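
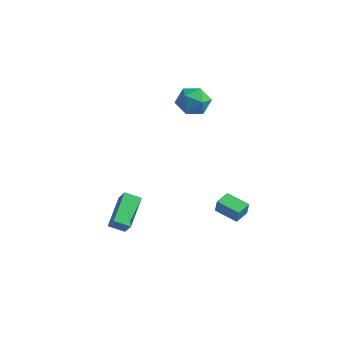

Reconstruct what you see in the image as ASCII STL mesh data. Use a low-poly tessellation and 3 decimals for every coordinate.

solid 
facet normal -0.811 0.562 0.164
outer loop
vertex -1.203 3.241 3.513
vertex -1.115 3.063 4.556
vertex -0.626 3.897 4.117
endloop
endfacet
facet normal -0.460 0.786 -0.414
outer loop
vertex -1.203 3.241 3.513
vertex -0.626 3.897 4.117
vertex -0.268 3.603 3.162
endloop
endfacet
facet normal -0.422 0.241 -0.874
outer loop
vertex -1.203 3.241 3.513
vertex -0.268 3.603 3.162
vertex -0.535 2.586 3.01
endloop
endfacet
facet normal -0.750 -0.320 -0.579
outer loop
vertex -1.203 3.241 3.513
vertex -0.535 2.586 3.01
vertex -1.058 2.252 3.872
endloop
endfacet
facet normal -0.990 -0.122 0.063
outer loop
vertex -1.203 3.241 3.513
vertex -1.058 2.252 3.872
vertex -1.115 3.063 4.556
endloop
endfacet
facet normal 0.205 0.954 -0.217
outer loop
vertex -0.268 3.603 3.162
vertex -0.626 3.897 4.117
vertex 0.398 3.648 3.988
endloop
endfacet
facet normal -0.364 0.592 0.719
outer loop
vertex -0.626 3.897 4.117
vertex -1.115 3.063 4.556
vertex -0.125 3.314 4.85
endloop
endfacet
facet normal -0.654 -0.514 0.555
outer loop
vertex -1.115 3.063 4.556
vertex -1.058 2.252 3.872
vertex -0.392 2.297 4.698
endloop
endfacet
facet normal -0.264 -0.835 -0.483
outer loop
vertex -1.058 2.252 3.872
vertex -0.535 2.586 3.01
vertex -0.034 2.003 3.743
endloop
endfacet
facet normal 0.267 0.074 -0.961
outer loop
vertex -0.535 2.586 3.01
vertex -0.268 3.603 3.162
vertex 0.455 2.837 3.304
endloop
endfacet
facet normal 0.750 0.320 0.579
outer loop
vertex 0.543 2.659 4.347
vertex 0.398 3.648 3.988
vertex -0.125 3.314 4.85
endloop
endfacet
facet normal 0.422 -0.241 0.874
outer loop
vertex 0.543 2.659 4.347
vertex -0.125 3.314 4.85
vertex -0.392 2.297 4.698
endloop
endfacet
facet normal 0.460 -0.786 0.414
outer loop
vertex 0.543 2.659 4.347
vertex -0.392 2.297 4.698
vertex -0.034 2.003 3.743
endloop
endfacet
facet normal 0.811 -0.562 -0.164
outer loop
vertex 0.543 2.659 4.347
vertex -0.034 2.003 3.743
vertex 0.455 2.837 3.304
endloop
endfacet
facet normal 0.990 0.122 -0.063
outer loop
vertex 0.543 2.659 4.347
vertex 0.455 2.837 3.304
vertex 0.398 3.648 3.988
endloop
endfacet
facet normal 0.264 0.835 0.483
outer loop
vertex -0.125 3.314 4.85
vertex 0.398 3.648 3.988
vertex -0.626 3.897 4.117
endloop
endfacet
facet normal -0.267 -0.074 0.961
outer loop
vertex -0.392 2.297 4.698
vertex -0.125 3.314 4.85
vertex -1.115 3.063 4.556
endloop
endfacet
facet normal -0.205 -0.954 0.217
outer loop
vertex -0.034 2.003 3.743
vertex -0.392 2.297 4.698
vertex -1.058 2.252 3.872
endloop
endfacet
facet normal 0.364 -0.592 -0.719
outer loop
vertex 0.455 2.837 3.304
vertex -0.034 2.003 3.743
vertex -0.535 2.586 3.01
endloop
endfacet
facet normal 0.654 0.514 -0.555
outer loop
vertex 0.398 3.648 3.988
vertex 0.455 2.837 3.304
vertex -0.268 3.603 3.162
endloop
endfacet
facet normal -0.572 0.187 -0.799
outer loop
vertex -2.279 -1.067 -2.639
vertex -1.525 -0.539 -3.055
vertex -1.549 -2.847 -3.577
endloop
endfacet
facet normal -0.747 -0.523 0.411
outer loop
vertex -0.955 -3.041 -2.745
vertex -2.279 -1.067 -2.639
vertex -1.549 -2.847 -3.577
endloop
endfacet
facet normal -0.571 0.187 -0.800
outer loop
vertex -1.549 -2.847 -3.577
vertex -1.525 -0.539 -3.055
vertex -0.795 -2.319 -3.992
endloop
endfacet
facet normal 0.341 -0.832 -0.438
outer loop
vertex -0.795 -2.319 -3.992
vertex -0.955 -3.041 -2.745
vertex -1.549 -2.847 -3.577
endloop
endfacet
facet normal -0.341 0.832 0.438
outer loop
vertex -2.279 -1.067 -2.639
vertex -0.931 -0.733 -2.223
vertex -1.525 -0.539 -3.055
endloop
endfacet
facet normal -0.747 -0.523 0.412
outer loop
vertex -1.685 -1.261 -1.808
vertex -2.279 -1.067 -2.639
vertex -0.955 -3.041 -2.745
endloop
endfacet
facet normal -0.341 0.832 0.438
outer loop
vertex -1.685 -1.261 -1.808
vertex -0.931 -0.733 -2.223
vertex -2.279 -1.067 -2.639
endloop
endfacet
facet normal 0.747 0.523 -0.411
outer loop
vertex -1.525 -0.539 -3.055
vertex -0.931 -0.733 -2.223
vertex -0.795 -2.319 -3.992
endloop
endfacet
facet normal 0.341 -0.832 -0.438
outer loop
vertex -0.201 -2.513 -3.161
vertex -0.955 -3.041 -2.745
vertex -0.795 -2.319 -3.992
endloop
endfacet
facet normal 0.746 0.523 -0.411
outer loop
vertex -0.795 -2.319 -3.992
vertex -0.931 -0.733 -2.223
vertex -0.201 -2.513 -3.161
endloop
endfacet
facet normal 0.571 -0.186 0.799
outer loop
vertex -0.201 -2.513 -3.161
vertex -1.685 -1.261 -1.808
vertex -0.955 -3.041 -2.745
endloop
endfacet
facet normal 0.571 -0.187 0.799
outer loop
vertex -0.931 -0.733 -2.223
vertex -1.685 -1.261 -1.808
vertex -0.201 -2.513 -3.161
endloop
endfacet
facet normal -0.977 -0.065 0.204
outer loop
vertex 1.894 2.279 -2.96
vertex 1.85 3.262 -2.857
vertex 1.703 2.363 -3.846
endloop
endfacet
facet normal 0.045 -0.994 -0.104
outer loop
vertex 3.13 2.458 -4.143
vertex 1.894 2.279 -2.96
vertex 1.703 2.363 -3.846
endloop
endfacet
facet normal -0.977 -0.064 0.203
outer loop
vertex 1.703 2.363 -3.846
vertex 1.85 3.262 -2.857
vertex 1.66 3.347 -3.743
endloop
endfacet
facet normal -0.209 0.093 -0.974
outer loop
vertex 1.66 3.347 -3.743
vertex 3.13 2.458 -4.143
vertex 1.703 2.363 -3.846
endloop
endfacet
facet normal 0.209 -0.093 0.974
outer loop
vertex 1.894 2.279 -2.96
vertex 3.277 3.357 -3.154
vertex 1.85 3.262 -2.857
endloop
endfacet
facet normal 0.044 -0.994 -0.105
outer loop
vertex 3.32 2.373 -3.257
vertex 1.894 2.279 -2.96
vertex 3.13 2.458 -4.143
endloop
endfacet
facet normal 0.209 -0.093 0.974
outer loop
vertex 3.32 2.373 -3.257
vertex 3.277 3.357 -3.154
vertex 1.894 2.279 -2.96
endloop
endfacet
facet normal -0.044 0.994 0.105
outer loop
vertex 1.85 3.262 -2.857
vertex 3.277 3.357 -3.154
vertex 1.66 3.347 -3.743
endloop
endfacet
facet normal -0.209 0.093 -0.974
outer loop
vertex 3.086 3.441 -4.04
vertex 3.13 2.458 -4.143
vertex 1.66 3.347 -3.743
endloop
endfacet
facet normal -0.044 0.994 0.104
outer loop
vertex 1.66 3.347 -3.743
vertex 3.277 3.357 -3.154
vertex 3.086 3.441 -4.04
endloop
endfacet
facet normal 0.977 0.065 -0.203
outer loop
vertex 3.086 3.441 -4.04
vertex 3.32 2.373 -3.257
vertex 3.13 2.458 -4.143
endloop
endfacet
facet normal 0.977 0.064 -0.204
outer loop
vertex 3.277 3.357 -3.154
vertex 3.32 2.373 -3.257
vertex 3.086 3.441 -4.04
endloop
endfacet

endsolid


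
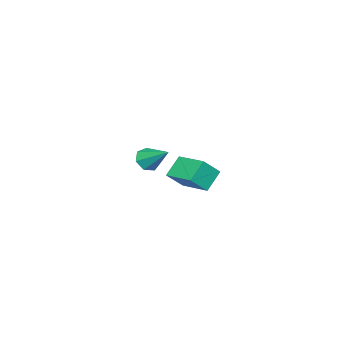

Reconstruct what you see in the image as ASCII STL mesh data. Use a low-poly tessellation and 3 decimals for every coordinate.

solid 
facet normal -0.723 0.074 0.687
outer loop
vertex -3.819 -1.784 -0.701
vertex -3.302 0.075 -0.356
vertex -4.719 -1.349 -1.695
endloop
endfacet
facet normal -0.264 -0.948 -0.176
outer loop
vertex -3.678 -1.455 -2.684
vertex -3.819 -1.784 -0.701
vertex -4.719 -1.349 -1.695
endloop
endfacet
facet normal -0.723 0.074 0.687
outer loop
vertex -4.719 -1.349 -1.695
vertex -3.302 0.075 -0.356
vertex -4.202 0.51 -1.35
endloop
endfacet
facet normal -0.638 0.308 -0.705
outer loop
vertex -4.202 0.51 -1.35
vertex -3.678 -1.455 -2.684
vertex -4.719 -1.349 -1.695
endloop
endfacet
facet normal 0.638 -0.308 0.705
outer loop
vertex -3.819 -1.784 -0.701
vertex -2.261 -0.031 -1.345
vertex -3.302 0.075 -0.356
endloop
endfacet
facet normal -0.264 -0.948 -0.176
outer loop
vertex -2.778 -1.89 -1.69
vertex -3.819 -1.784 -0.701
vertex -3.678 -1.455 -2.684
endloop
endfacet
facet normal 0.638 -0.308 0.705
outer loop
vertex -2.778 -1.89 -1.69
vertex -2.261 -0.031 -1.345
vertex -3.819 -1.784 -0.701
endloop
endfacet
facet normal 0.264 0.948 0.176
outer loop
vertex -3.302 0.075 -0.356
vertex -2.261 -0.031 -1.345
vertex -4.202 0.51 -1.35
endloop
endfacet
facet normal -0.638 0.308 -0.705
outer loop
vertex -3.161 0.404 -2.339
vertex -3.678 -1.455 -2.684
vertex -4.202 0.51 -1.35
endloop
endfacet
facet normal 0.264 0.948 0.176
outer loop
vertex -4.202 0.51 -1.35
vertex -2.261 -0.031 -1.345
vertex -3.161 0.404 -2.339
endloop
endfacet
facet normal 0.723 -0.074 -0.687
outer loop
vertex -3.161 0.404 -2.339
vertex -2.778 -1.89 -1.69
vertex -3.678 -1.455 -2.684
endloop
endfacet
facet normal 0.723 -0.074 -0.687
outer loop
vertex -2.261 -0.031 -1.345
vertex -2.778 -1.89 -1.69
vertex -3.161 0.404 -2.339
endloop
endfacet
facet normal -0.175 -0.804 -0.568
outer loop
vertex 3.205 0.535 3.011
vertex 2.928 0.964 2.489
vertex 3.619 0.748 2.582
endloop
endfacet
facet normal 0.750 -0.172 0.638
outer loop
vertex 3.205 0.535 3.011
vertex 3.619 0.748 2.582
vertex 3.232 2.356 3.471
endloop
endfacet
facet normal -0.175 -0.805 -0.567
outer loop
vertex 3.619 0.748 2.582
vertex 2.928 0.964 2.489
vertex 3.513 1.123 2.083
endloop
endfacet
facet normal 0.969 0.245 -0.022
outer loop
vertex 3.619 0.748 2.582
vertex 3.513 1.123 2.083
vertex 3.232 2.356 3.471
endloop
endfacet
facet normal -0.175 -0.804 -0.568
outer loop
vertex 3.513 1.123 2.083
vertex 2.928 0.964 2.489
vertex 2.967 1.379 1.889
endloop
endfacet
facet normal 0.507 0.693 -0.513
outer loop
vertex 3.513 1.123 2.083
vertex 2.967 1.379 1.889
vertex 3.232 2.356 3.471
endloop
endfacet
facet normal -0.176 -0.804 -0.568
outer loop
vertex 2.967 1.379 1.889
vertex 2.928 0.964 2.489
vertex 2.391 1.322 2.148
endloop
endfacet
facet normal -0.292 0.835 -0.467
outer loop
vertex 2.967 1.379 1.889
vertex 2.391 1.322 2.148
vertex 3.232 2.356 3.471
endloop
endfacet
facet normal -0.176 -0.804 -0.568
outer loop
vertex 2.391 1.322 2.148
vertex 2.928 0.964 2.489
vertex 2.22 0.996 2.663
endloop
endfacet
facet normal -0.822 0.563 0.083
outer loop
vertex 2.391 1.322 2.148
vertex 2.22 0.996 2.663
vertex 3.232 2.356 3.471
endloop
endfacet
facet normal -0.176 -0.804 -0.567
outer loop
vertex 2.22 0.996 2.663
vertex 2.928 0.964 2.489
vertex 2.582 0.646 3.047
endloop
endfacet
facet normal -0.687 0.082 0.722
outer loop
vertex 2.22 0.996 2.663
vertex 2.582 0.646 3.047
vertex 3.232 2.356 3.471
endloop
endfacet
facet normal -0.176 -0.804 -0.568
outer loop
vertex 2.582 0.646 3.047
vertex 2.928 0.964 2.489
vertex 3.205 0.535 3.011
endloop
endfacet
facet normal 0.012 -0.245 0.969
outer loop
vertex 2.582 0.646 3.047
vertex 3.205 0.535 3.011
vertex 3.232 2.356 3.471
endloop
endfacet

endsolid


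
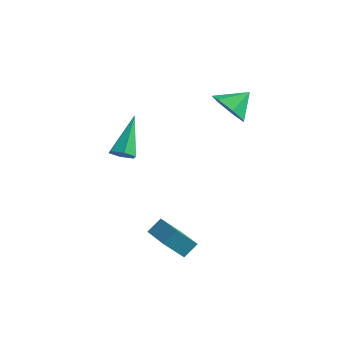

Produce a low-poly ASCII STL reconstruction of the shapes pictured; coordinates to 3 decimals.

solid 
facet normal -0.377 -0.731 -0.569
outer loop
vertex 1.899 0.903 1.972
vertex 1.329 0.602 2.736
vertex 1.114 1.269 2.022
endloop
endfacet
facet normal 0.379 0.859 -0.343
outer loop
vertex 1.899 0.903 1.972
vertex 1.114 1.269 2.022
vertex 1.811 1.538 3.464
endloop
endfacet
facet normal -0.377 -0.731 -0.569
outer loop
vertex 1.114 1.269 2.022
vertex 1.329 0.602 2.736
vertex 0.49 1.133 2.61
endloop
endfacet
facet normal -0.261 0.964 -0.054
outer loop
vertex 1.114 1.269 2.022
vertex 0.49 1.133 2.61
vertex 1.811 1.538 3.464
endloop
endfacet
facet normal -0.377 -0.731 -0.569
outer loop
vertex 0.49 1.133 2.61
vertex 1.329 0.602 2.736
vertex 0.498 0.597 3.293
endloop
endfacet
facet normal -0.540 0.659 0.523
outer loop
vertex 0.49 1.133 2.61
vertex 0.498 0.597 3.293
vertex 1.811 1.538 3.464
endloop
endfacet
facet normal -0.377 -0.731 -0.569
outer loop
vertex 0.498 0.597 3.293
vertex 1.329 0.602 2.736
vertex 1.131 0.066 3.556
endloop
endfacet
facet normal -0.249 0.175 0.953
outer loop
vertex 0.498 0.597 3.293
vertex 1.131 0.066 3.556
vertex 1.811 1.538 3.464
endloop
endfacet
facet normal -0.377 -0.731 -0.569
outer loop
vertex 1.131 0.066 3.556
vertex 1.329 0.602 2.736
vertex 1.913 -0.062 3.202
endloop
endfacet
facet normal 0.392 -0.124 0.911
outer loop
vertex 1.131 0.066 3.556
vertex 1.913 -0.062 3.202
vertex 1.811 1.538 3.464
endloop
endfacet
facet normal -0.377 -0.731 -0.569
outer loop
vertex 1.913 -0.062 3.202
vertex 1.329 0.602 2.736
vertex 2.255 0.311 2.497
endloop
endfacet
facet normal 0.902 -0.013 0.431
outer loop
vertex 1.913 -0.062 3.202
vertex 2.255 0.311 2.497
vertex 1.811 1.538 3.464
endloop
endfacet
facet normal -0.377 -0.731 -0.569
outer loop
vertex 2.255 0.311 2.497
vertex 1.329 0.602 2.736
vertex 1.899 0.903 1.972
endloop
endfacet
facet normal 0.896 0.425 -0.128
outer loop
vertex 2.255 0.311 2.497
vertex 1.899 0.903 1.972
vertex 1.811 1.538 3.464
endloop
endfacet
facet normal -0.444 -0.476 0.759
outer loop
vertex 1.849 -4.392 -1.711
vertex 0.586 -3.624 -1.969
vertex 1.585 -5.007 -2.251
endloop
endfacet
facet normal 0.841 -0.512 0.172
outer loop
vertex 2.194 -4.356 -3.291
vertex 1.849 -4.392 -1.711
vertex 1.585 -5.007 -2.251
endloop
endfacet
facet normal -0.444 -0.476 0.759
outer loop
vertex 1.585 -5.007 -2.251
vertex 0.586 -3.624 -1.969
vertex 0.322 -4.24 -2.509
endloop
endfacet
facet normal -0.306 -0.716 -0.628
outer loop
vertex 0.322 -4.24 -2.509
vertex 2.194 -4.356 -3.291
vertex 1.585 -5.007 -2.251
endloop
endfacet
facet normal 0.307 0.716 0.628
outer loop
vertex 1.849 -4.392 -1.711
vertex 1.195 -2.973 -3.009
vertex 0.586 -3.624 -1.969
endloop
endfacet
facet normal 0.842 -0.512 0.172
outer loop
vertex 2.458 -3.74 -2.751
vertex 1.849 -4.392 -1.711
vertex 2.194 -4.356 -3.291
endloop
endfacet
facet normal 0.306 0.716 0.628
outer loop
vertex 2.458 -3.74 -2.751
vertex 1.195 -2.973 -3.009
vertex 1.849 -4.392 -1.711
endloop
endfacet
facet normal -0.842 0.512 -0.172
outer loop
vertex 0.586 -3.624 -1.969
vertex 1.195 -2.973 -3.009
vertex 0.322 -4.24 -2.509
endloop
endfacet
facet normal -0.307 -0.715 -0.628
outer loop
vertex 0.931 -3.588 -3.549
vertex 2.194 -4.356 -3.291
vertex 0.322 -4.24 -2.509
endloop
endfacet
facet normal -0.842 0.512 -0.172
outer loop
vertex 0.322 -4.24 -2.509
vertex 1.195 -2.973 -3.009
vertex 0.931 -3.588 -3.549
endloop
endfacet
facet normal 0.444 0.475 -0.759
outer loop
vertex 0.931 -3.588 -3.549
vertex 2.458 -3.74 -2.751
vertex 2.194 -4.356 -3.291
endloop
endfacet
facet normal 0.444 0.476 -0.759
outer loop
vertex 1.195 -2.973 -3.009
vertex 2.458 -3.74 -2.751
vertex 0.931 -3.588 -3.549
endloop
endfacet
facet normal 0.175 -0.718 -0.673
outer loop
vertex -0.9 -3.211 1.143
vertex -1.52 -3.306 1.083
vertex -1.228 -2.888 0.713
endloop
endfacet
facet normal 0.767 0.632 -0.110
outer loop
vertex -0.9 -3.211 1.143
vertex -1.228 -2.888 0.713
vertex -1.9 -1.754 2.537
endloop
endfacet
facet normal 0.175 -0.718 -0.673
outer loop
vertex -1.228 -2.888 0.713
vertex -1.52 -3.306 1.083
vertex -1.848 -2.983 0.653
endloop
endfacet
facet normal -0.075 0.834 -0.546
outer loop
vertex -1.228 -2.888 0.713
vertex -1.848 -2.983 0.653
vertex -1.9 -1.754 2.537
endloop
endfacet
facet normal 0.175 -0.718 -0.673
outer loop
vertex -1.848 -2.983 0.653
vertex -1.52 -3.306 1.083
vertex -2.14 -3.401 1.023
endloop
endfacet
facet normal -0.885 0.378 -0.271
outer loop
vertex -1.848 -2.983 0.653
vertex -2.14 -3.401 1.023
vertex -1.9 -1.754 2.537
endloop
endfacet
facet normal 0.175 -0.718 -0.673
outer loop
vertex -2.14 -3.401 1.023
vertex -1.52 -3.306 1.083
vertex -1.812 -3.724 1.453
endloop
endfacet
facet normal -0.853 -0.280 0.440
outer loop
vertex -2.14 -3.401 1.023
vertex -1.812 -3.724 1.453
vertex -1.9 -1.754 2.537
endloop
endfacet
facet normal 0.176 -0.718 -0.673
outer loop
vertex -1.812 -3.724 1.453
vertex -1.52 -3.306 1.083
vertex -1.193 -3.629 1.513
endloop
endfacet
facet normal -0.011 -0.482 0.876
outer loop
vertex -1.812 -3.724 1.453
vertex -1.193 -3.629 1.513
vertex -1.9 -1.754 2.537
endloop
endfacet
facet normal 0.175 -0.719 -0.673
outer loop
vertex -1.193 -3.629 1.513
vertex -1.52 -3.306 1.083
vertex -0.9 -3.211 1.143
endloop
endfacet
facet normal 0.798 -0.027 0.601
outer loop
vertex -1.193 -3.629 1.513
vertex -0.9 -3.211 1.143
vertex -1.9 -1.754 2.537
endloop
endfacet

endsolid


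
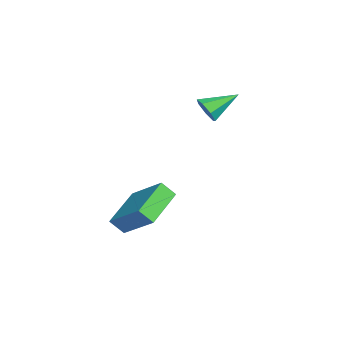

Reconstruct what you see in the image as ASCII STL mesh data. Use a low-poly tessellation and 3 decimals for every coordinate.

solid 
facet normal 0.176 -0.869 -0.463
outer loop
vertex -2.079 1.712 1.068
vertex -2.568 1.396 1.475
vertex -2.654 1.714 0.846
endloop
endfacet
facet normal 0.228 0.780 -0.583
outer loop
vertex -2.079 1.712 1.068
vertex -2.654 1.714 0.846
vertex -2.852 2.804 2.225
endloop
endfacet
facet normal 0.175 -0.869 -0.463
outer loop
vertex -2.654 1.714 0.846
vertex -2.568 1.396 1.475
vertex -3.164 1.477 1.098
endloop
endfacet
facet normal -0.560 0.609 -0.562
outer loop
vertex -2.654 1.714 0.846
vertex -3.164 1.477 1.098
vertex -2.852 2.804 2.225
endloop
endfacet
facet normal 0.175 -0.869 -0.463
outer loop
vertex -3.164 1.477 1.098
vertex -2.568 1.396 1.475
vertex -3.225 1.179 1.634
endloop
endfacet
facet normal -0.975 0.220 0.011
outer loop
vertex -3.164 1.477 1.098
vertex -3.225 1.179 1.634
vertex -2.852 2.804 2.225
endloop
endfacet
facet normal 0.175 -0.869 -0.463
outer loop
vertex -3.225 1.179 1.634
vertex -2.568 1.396 1.475
vertex -2.791 1.045 2.05
endloop
endfacet
facet normal -0.704 -0.094 0.704
outer loop
vertex -3.225 1.179 1.634
vertex -2.791 1.045 2.05
vertex -2.852 2.804 2.225
endloop
endfacet
facet normal 0.175 -0.869 -0.463
outer loop
vertex -2.791 1.045 2.05
vertex -2.568 1.396 1.475
vertex -2.189 1.175 2.033
endloop
endfacet
facet normal 0.049 -0.097 0.994
outer loop
vertex -2.791 1.045 2.05
vertex -2.189 1.175 2.033
vertex -2.852 2.804 2.225
endloop
endfacet
facet normal 0.175 -0.869 -0.463
outer loop
vertex -2.189 1.175 2.033
vertex -2.568 1.396 1.475
vertex -1.872 1.472 1.596
endloop
endfacet
facet normal 0.716 0.213 0.664
outer loop
vertex -2.189 1.175 2.033
vertex -1.872 1.472 1.596
vertex -2.852 2.804 2.225
endloop
endfacet
facet normal 0.175 -0.869 -0.464
outer loop
vertex -1.872 1.472 1.596
vertex -2.568 1.396 1.475
vertex -2.079 1.712 1.068
endloop
endfacet
facet normal 0.796 0.604 -0.038
outer loop
vertex -1.872 1.472 1.596
vertex -2.079 1.712 1.068
vertex -2.852 2.804 2.225
endloop
endfacet
facet normal -0.766 0.530 0.364
outer loop
vertex -2.679 -1.68 -3.203
vertex -1.411 -0.624 -2.073
vertex -2.583 -1.089 -3.862
endloop
endfacet
facet normal -0.634 -0.527 -0.565
outer loop
vertex -0.929 -2.236 -4.647
vertex -2.679 -1.68 -3.203
vertex -2.583 -1.089 -3.862
endloop
endfacet
facet normal -0.766 0.531 0.364
outer loop
vertex -2.583 -1.089 -3.862
vertex -1.411 -0.624 -2.073
vertex -1.315 -0.034 -2.732
endloop
endfacet
facet normal 0.108 0.663 -0.741
outer loop
vertex -1.315 -0.034 -2.732
vertex -0.929 -2.236 -4.647
vertex -2.583 -1.089 -3.862
endloop
endfacet
facet normal -0.108 -0.663 0.741
outer loop
vertex -2.679 -1.68 -3.203
vertex 0.243 -1.771 -2.858
vertex -1.411 -0.624 -2.073
endloop
endfacet
facet normal -0.634 -0.528 -0.565
outer loop
vertex -1.025 -2.826 -3.988
vertex -2.679 -1.68 -3.203
vertex -0.929 -2.236 -4.647
endloop
endfacet
facet normal -0.108 -0.663 0.741
outer loop
vertex -1.025 -2.826 -3.988
vertex 0.243 -1.771 -2.858
vertex -2.679 -1.68 -3.203
endloop
endfacet
facet normal 0.634 0.528 0.565
outer loop
vertex -1.411 -0.624 -2.073
vertex 0.243 -1.771 -2.858
vertex -1.315 -0.034 -2.732
endloop
endfacet
facet normal 0.108 0.663 -0.741
outer loop
vertex 0.339 -1.18 -3.517
vertex -0.929 -2.236 -4.647
vertex -1.315 -0.034 -2.732
endloop
endfacet
facet normal 0.634 0.528 0.565
outer loop
vertex -1.315 -0.034 -2.732
vertex 0.243 -1.771 -2.858
vertex 0.339 -1.18 -3.517
endloop
endfacet
facet normal 0.766 -0.531 -0.363
outer loop
vertex 0.339 -1.18 -3.517
vertex -1.025 -2.826 -3.988
vertex -0.929 -2.236 -4.647
endloop
endfacet
facet normal 0.766 -0.530 -0.364
outer loop
vertex 0.243 -1.771 -2.858
vertex -1.025 -2.826 -3.988
vertex 0.339 -1.18 -3.517
endloop
endfacet

endsolid


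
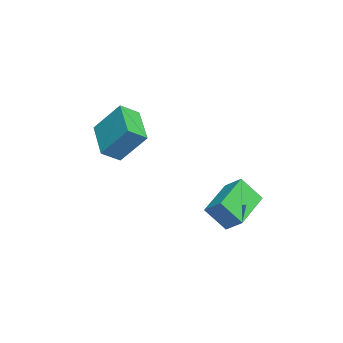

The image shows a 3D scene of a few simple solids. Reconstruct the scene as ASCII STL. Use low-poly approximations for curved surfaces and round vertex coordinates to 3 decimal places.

solid 
facet normal -0.870 -0.319 0.377
outer loop
vertex 2.559 -1.315 1.833
vertex 2.162 -0.741 1.402
vertex 2.418 -2.255 0.712
endloop
endfacet
facet normal 0.485 -0.699 0.525
outer loop
vertex 3.878 -1.719 0.078
vertex 2.559 -1.315 1.833
vertex 2.418 -2.255 0.712
endloop
endfacet
facet normal -0.869 -0.319 0.378
outer loop
vertex 2.418 -2.255 0.712
vertex 2.162 -0.741 1.402
vertex 2.02 -1.682 0.281
endloop
endfacet
facet normal -0.096 -0.640 -0.762
outer loop
vertex 2.02 -1.682 0.281
vertex 3.878 -1.719 0.078
vertex 2.418 -2.255 0.712
endloop
endfacet
facet normal 0.096 0.639 0.763
outer loop
vertex 2.559 -1.315 1.833
vertex 3.622 -0.205 0.768
vertex 2.162 -0.741 1.402
endloop
endfacet
facet normal 0.485 -0.699 0.525
outer loop
vertex 4.02 -0.778 1.199
vertex 2.559 -1.315 1.833
vertex 3.878 -1.719 0.078
endloop
endfacet
facet normal 0.096 0.640 0.762
outer loop
vertex 4.02 -0.778 1.199
vertex 3.622 -0.205 0.768
vertex 2.559 -1.315 1.833
endloop
endfacet
facet normal -0.485 0.699 -0.525
outer loop
vertex 2.162 -0.741 1.402
vertex 3.622 -0.205 0.768
vertex 2.02 -1.682 0.281
endloop
endfacet
facet normal -0.096 -0.639 -0.763
outer loop
vertex 3.481 -1.145 -0.353
vertex 3.878 -1.719 0.078
vertex 2.02 -1.682 0.281
endloop
endfacet
facet normal -0.485 0.699 -0.525
outer loop
vertex 2.02 -1.682 0.281
vertex 3.622 -0.205 0.768
vertex 3.481 -1.145 -0.353
endloop
endfacet
facet normal 0.870 0.318 -0.377
outer loop
vertex 3.481 -1.145 -0.353
vertex 4.02 -0.778 1.199
vertex 3.878 -1.719 0.078
endloop
endfacet
facet normal 0.869 0.320 -0.377
outer loop
vertex 3.622 -0.205 0.768
vertex 4.02 -0.778 1.199
vertex 3.481 -1.145 -0.353
endloop
endfacet
facet normal -0.927 0.261 0.268
outer loop
vertex 0.955 2.589 -1.956
vertex 0.906 3.33 -2.847
vertex 0.65 1.996 -2.433
endloop
endfacet
facet normal 0.042 -0.639 0.768
outer loop
vertex 2.374 1.51 -2.933
vertex 0.955 2.589 -1.956
vertex 0.65 1.996 -2.433
endloop
endfacet
facet normal -0.927 0.261 0.268
outer loop
vertex 0.65 1.996 -2.433
vertex 0.906 3.33 -2.847
vertex 0.601 2.737 -3.324
endloop
endfacet
facet normal -0.373 -0.723 -0.581
outer loop
vertex 0.601 2.737 -3.324
vertex 2.374 1.51 -2.933
vertex 0.65 1.996 -2.433
endloop
endfacet
facet normal 0.373 0.723 0.581
outer loop
vertex 0.955 2.589 -1.956
vertex 2.63 2.844 -3.347
vertex 0.906 3.33 -2.847
endloop
endfacet
facet normal 0.042 -0.639 0.768
outer loop
vertex 2.679 2.103 -2.456
vertex 0.955 2.589 -1.956
vertex 2.374 1.51 -2.933
endloop
endfacet
facet normal 0.373 0.723 0.581
outer loop
vertex 2.679 2.103 -2.456
vertex 2.63 2.844 -3.347
vertex 0.955 2.589 -1.956
endloop
endfacet
facet normal -0.042 0.639 -0.768
outer loop
vertex 0.906 3.33 -2.847
vertex 2.63 2.844 -3.347
vertex 0.601 2.737 -3.324
endloop
endfacet
facet normal -0.373 -0.723 -0.581
outer loop
vertex 2.325 2.251 -3.824
vertex 2.374 1.51 -2.933
vertex 0.601 2.737 -3.324
endloop
endfacet
facet normal -0.042 0.639 -0.768
outer loop
vertex 0.601 2.737 -3.324
vertex 2.63 2.844 -3.347
vertex 2.325 2.251 -3.824
endloop
endfacet
facet normal 0.927 -0.261 -0.268
outer loop
vertex 2.325 2.251 -3.824
vertex 2.679 2.103 -2.456
vertex 2.374 1.51 -2.933
endloop
endfacet
facet normal 0.927 -0.261 -0.268
outer loop
vertex 2.63 2.844 -3.347
vertex 2.679 2.103 -2.456
vertex 2.325 2.251 -3.824
endloop
endfacet

endsolid


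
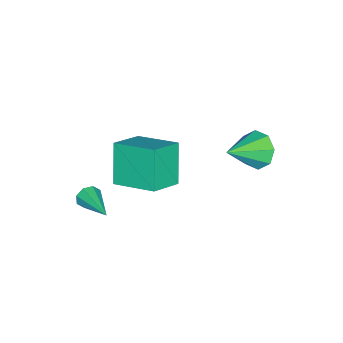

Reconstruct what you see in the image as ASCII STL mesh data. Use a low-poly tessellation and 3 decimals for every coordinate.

solid 
facet normal -0.635 -0.718 -0.283
outer loop
vertex 2.444 -3.373 0.086
vertex 2.174 -3.307 0.524
vertex 2.155 -3.102 0.047
endloop
endfacet
facet normal 0.430 0.338 -0.837
outer loop
vertex 2.444 -3.373 0.086
vertex 2.155 -3.102 0.047
vertex 3.226 -2.113 0.996
endloop
endfacet
facet normal -0.634 -0.719 -0.284
outer loop
vertex 2.155 -3.102 0.047
vertex 2.174 -3.307 0.524
vertex 1.877 -2.952 0.288
endloop
endfacet
facet normal -0.140 0.760 -0.634
outer loop
vertex 2.155 -3.102 0.047
vertex 1.877 -2.952 0.288
vertex 3.226 -2.113 0.996
endloop
endfacet
facet normal -0.635 -0.719 -0.283
outer loop
vertex 1.877 -2.952 0.288
vertex 2.174 -3.307 0.524
vertex 1.772 -3.009 0.668
endloop
endfacet
facet normal -0.522 0.853 -0.016
outer loop
vertex 1.877 -2.952 0.288
vertex 1.772 -3.009 0.668
vertex 3.226 -2.113 0.996
endloop
endfacet
facet normal -0.635 -0.719 -0.284
outer loop
vertex 1.772 -3.009 0.668
vertex 2.174 -3.307 0.524
vertex 1.903 -3.241 0.963
endloop
endfacet
facet normal -0.496 0.562 0.662
outer loop
vertex 1.772 -3.009 0.668
vertex 1.903 -3.241 0.963
vertex 3.226 -2.113 0.996
endloop
endfacet
facet normal -0.635 -0.718 -0.284
outer loop
vertex 1.903 -3.241 0.963
vertex 2.174 -3.307 0.524
vertex 2.192 -3.512 1.002
endloop
endfacet
facet normal -0.077 0.061 0.995
outer loop
vertex 1.903 -3.241 0.963
vertex 2.192 -3.512 1.002
vertex 3.226 -2.113 0.996
endloop
endfacet
facet normal -0.633 -0.720 -0.285
outer loop
vertex 2.192 -3.512 1.002
vertex 2.174 -3.307 0.524
vertex 2.471 -3.662 0.761
endloop
endfacet
facet normal 0.492 -0.360 0.793
outer loop
vertex 2.192 -3.512 1.002
vertex 2.471 -3.662 0.761
vertex 3.226 -2.113 0.996
endloop
endfacet
facet normal -0.635 -0.719 -0.282
outer loop
vertex 2.471 -3.662 0.761
vertex 2.174 -3.307 0.524
vertex 2.575 -3.605 0.381
endloop
endfacet
facet normal 0.875 -0.453 0.172
outer loop
vertex 2.471 -3.662 0.761
vertex 2.575 -3.605 0.381
vertex 3.226 -2.113 0.996
endloop
endfacet
facet normal -0.635 -0.719 -0.283
outer loop
vertex 2.575 -3.605 0.381
vertex 2.174 -3.307 0.524
vertex 2.444 -3.373 0.086
endloop
endfacet
facet normal 0.848 -0.162 -0.504
outer loop
vertex 2.575 -3.605 0.381
vertex 2.444 -3.373 0.086
vertex 3.226 -2.113 0.996
endloop
endfacet
facet normal -0.848 0.293 -0.441
outer loop
vertex -0.909 -2.615 1.571
vertex -0.608 -0.846 2.165
vertex 0.015 -2.255 0.033
endloop
endfacet
facet normal -0.159 -0.936 -0.315
outer loop
vertex 1.288 -2.694 0.695
vertex -0.909 -2.615 1.571
vertex 0.015 -2.255 0.033
endloop
endfacet
facet normal -0.848 0.293 -0.441
outer loop
vertex 0.015 -2.255 0.033
vertex -0.608 -0.846 2.165
vertex 0.316 -0.486 0.627
endloop
endfacet
facet normal 0.505 0.196 -0.841
outer loop
vertex 0.316 -0.486 0.627
vertex 1.288 -2.694 0.695
vertex 0.015 -2.255 0.033
endloop
endfacet
facet normal -0.505 -0.196 0.841
outer loop
vertex -0.909 -2.615 1.571
vertex 0.665 -1.285 2.827
vertex -0.608 -0.846 2.165
endloop
endfacet
facet normal -0.159 -0.936 -0.315
outer loop
vertex 0.364 -3.054 2.233
vertex -0.909 -2.615 1.571
vertex 1.288 -2.694 0.695
endloop
endfacet
facet normal -0.505 -0.196 0.841
outer loop
vertex 0.364 -3.054 2.233
vertex 0.665 -1.285 2.827
vertex -0.909 -2.615 1.571
endloop
endfacet
facet normal 0.159 0.936 0.315
outer loop
vertex -0.608 -0.846 2.165
vertex 0.665 -1.285 2.827
vertex 0.316 -0.486 0.627
endloop
endfacet
facet normal 0.505 0.196 -0.841
outer loop
vertex 1.589 -0.925 1.289
vertex 1.288 -2.694 0.695
vertex 0.316 -0.486 0.627
endloop
endfacet
facet normal 0.159 0.936 0.315
outer loop
vertex 0.316 -0.486 0.627
vertex 0.665 -1.285 2.827
vertex 1.589 -0.925 1.289
endloop
endfacet
facet normal 0.848 -0.293 0.441
outer loop
vertex 1.589 -0.925 1.289
vertex 0.364 -3.054 2.233
vertex 1.288 -2.694 0.695
endloop
endfacet
facet normal 0.848 -0.293 0.441
outer loop
vertex 0.665 -1.285 2.827
vertex 0.364 -3.054 2.233
vertex 1.589 -0.925 1.289
endloop
endfacet
facet normal -0.758 0.416 -0.503
outer loop
vertex -1.965 2.327 0.733
vertex -2.441 1.608 0.856
vertex -2.324 2.351 1.294
endloop
endfacet
facet normal 0.649 0.655 0.387
outer loop
vertex -1.965 2.327 0.733
vertex -2.324 2.351 1.294
vertex -1.099 0.872 1.744
endloop
endfacet
facet normal -0.758 0.416 -0.503
outer loop
vertex -2.324 2.351 1.294
vertex -2.441 1.608 0.856
vertex -2.751 1.94 1.598
endloop
endfacet
facet normal 0.204 0.436 0.876
outer loop
vertex -2.324 2.351 1.294
vertex -2.751 1.94 1.598
vertex -1.099 0.872 1.744
endloop
endfacet
facet normal -0.758 0.416 -0.503
outer loop
vertex -2.751 1.94 1.598
vertex -2.441 1.608 0.856
vertex -2.996 1.335 1.467
endloop
endfacet
facet normal -0.176 -0.140 0.974
outer loop
vertex -2.751 1.94 1.598
vertex -2.996 1.335 1.467
vertex -1.099 0.872 1.744
endloop
endfacet
facet normal -0.758 0.416 -0.503
outer loop
vertex -2.996 1.335 1.467
vertex -2.441 1.608 0.856
vertex -2.916 0.89 0.978
endloop
endfacet
facet normal -0.270 -0.734 0.623
outer loop
vertex -2.996 1.335 1.467
vertex -2.916 0.89 0.978
vertex -1.099 0.872 1.744
endloop
endfacet
facet normal -0.758 0.416 -0.502
outer loop
vertex -2.916 0.89 0.978
vertex -2.441 1.608 0.856
vertex -2.558 0.866 0.417
endloop
endfacet
facet normal -0.022 -0.999 0.029
outer loop
vertex -2.916 0.89 0.978
vertex -2.558 0.866 0.417
vertex -1.099 0.872 1.744
endloop
endfacet
facet normal -0.758 0.416 -0.502
outer loop
vertex -2.558 0.866 0.417
vertex -2.441 1.608 0.856
vertex -2.131 1.277 0.113
endloop
endfacet
facet normal 0.423 -0.780 -0.461
outer loop
vertex -2.558 0.866 0.417
vertex -2.131 1.277 0.113
vertex -1.099 0.872 1.744
endloop
endfacet
facet normal -0.759 0.416 -0.502
outer loop
vertex -2.131 1.277 0.113
vertex -2.441 1.608 0.856
vertex -1.886 1.882 0.244
endloop
endfacet
facet normal 0.804 -0.204 -0.559
outer loop
vertex -2.131 1.277 0.113
vertex -1.886 1.882 0.244
vertex -1.099 0.872 1.744
endloop
endfacet
facet normal -0.758 0.416 -0.501
outer loop
vertex -1.886 1.882 0.244
vertex -2.441 1.608 0.856
vertex -1.965 2.327 0.733
endloop
endfacet
facet normal 0.897 0.389 -0.209
outer loop
vertex -1.886 1.882 0.244
vertex -1.965 2.327 0.733
vertex -1.099 0.872 1.744
endloop
endfacet

endsolid


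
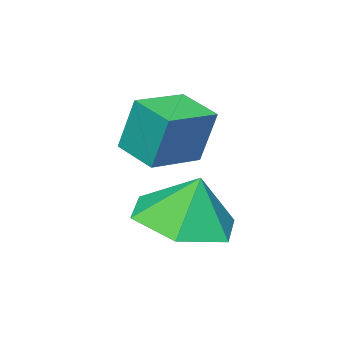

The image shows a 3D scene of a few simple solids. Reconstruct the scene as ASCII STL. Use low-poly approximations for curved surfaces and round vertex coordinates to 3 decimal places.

solid 
facet normal -0.994 0.060 -0.090
outer loop
vertex -1.107 0.73 4.308
vertex -1.025 1.678 4.038
vertex -1.018 0.375 3.092
endloop
endfacet
facet normal -0.083 -0.958 0.274
outer loop
vertex 0.185 0.302 3.202
vertex -1.107 0.73 4.308
vertex -1.018 0.375 3.092
endloop
endfacet
facet normal -0.994 0.061 -0.091
outer loop
vertex -1.018 0.375 3.092
vertex -1.025 1.678 4.038
vertex -0.935 1.324 2.822
endloop
endfacet
facet normal 0.071 -0.279 -0.958
outer loop
vertex -0.935 1.324 2.822
vertex 0.185 0.302 3.202
vertex -1.018 0.375 3.092
endloop
endfacet
facet normal -0.071 0.279 0.958
outer loop
vertex -1.107 0.73 4.308
vertex 0.178 1.605 4.148
vertex -1.025 1.678 4.038
endloop
endfacet
facet normal -0.084 -0.958 0.273
outer loop
vertex 0.095 0.656 4.418
vertex -1.107 0.73 4.308
vertex 0.185 0.302 3.202
endloop
endfacet
facet normal -0.070 0.279 0.958
outer loop
vertex 0.095 0.656 4.418
vertex 0.178 1.605 4.148
vertex -1.107 0.73 4.308
endloop
endfacet
facet normal 0.083 0.958 -0.273
outer loop
vertex -1.025 1.678 4.038
vertex 0.178 1.605 4.148
vertex -0.935 1.324 2.822
endloop
endfacet
facet normal 0.070 -0.279 -0.958
outer loop
vertex 0.267 1.25 2.932
vertex 0.185 0.302 3.202
vertex -0.935 1.324 2.822
endloop
endfacet
facet normal 0.084 0.958 -0.274
outer loop
vertex -0.935 1.324 2.822
vertex 0.178 1.605 4.148
vertex 0.267 1.25 2.932
endloop
endfacet
facet normal 0.994 -0.060 0.091
outer loop
vertex 0.267 1.25 2.932
vertex 0.095 0.656 4.418
vertex 0.185 0.302 3.202
endloop
endfacet
facet normal 0.994 -0.061 0.091
outer loop
vertex 0.178 1.605 4.148
vertex 0.095 0.656 4.418
vertex 0.267 1.25 2.932
endloop
endfacet
facet normal 0.097 -0.287 -0.953
outer loop
vertex 1.494 1.952 2.242
vertex 0.554 2.319 2.036
vertex 1.379 2.929 1.936
endloop
endfacet
facet normal 0.714 0.285 0.640
outer loop
vertex 1.494 1.952 2.242
vertex 1.379 2.929 1.936
vertex 0.446 2.641 3.104
endloop
endfacet
facet normal 0.096 -0.286 -0.953
outer loop
vertex 1.379 2.929 1.936
vertex 0.554 2.319 2.036
vertex 0.439 3.296 1.731
endloop
endfacet
facet normal 0.251 0.874 0.416
outer loop
vertex 1.379 2.929 1.936
vertex 0.439 3.296 1.731
vertex 0.446 2.641 3.104
endloop
endfacet
facet normal 0.096 -0.286 -0.953
outer loop
vertex 0.439 3.296 1.731
vertex 0.554 2.319 2.036
vertex -0.386 2.687 1.831
endloop
endfacet
facet normal -0.523 0.768 0.369
outer loop
vertex 0.439 3.296 1.731
vertex -0.386 2.687 1.831
vertex 0.446 2.641 3.104
endloop
endfacet
facet normal 0.096 -0.286 -0.953
outer loop
vertex -0.386 2.687 1.831
vertex 0.554 2.319 2.036
vertex -0.271 1.71 2.136
endloop
endfacet
facet normal -0.834 0.073 0.547
outer loop
vertex -0.386 2.687 1.831
vertex -0.271 1.71 2.136
vertex 0.446 2.641 3.104
endloop
endfacet
facet normal 0.097 -0.287 -0.953
outer loop
vertex -0.271 1.71 2.136
vertex 0.554 2.319 2.036
vertex 0.669 1.343 2.342
endloop
endfacet
facet normal -0.371 -0.517 0.772
outer loop
vertex -0.271 1.71 2.136
vertex 0.669 1.343 2.342
vertex 0.446 2.641 3.104
endloop
endfacet
facet normal 0.097 -0.287 -0.953
outer loop
vertex 0.669 1.343 2.342
vertex 0.554 2.319 2.036
vertex 1.494 1.952 2.242
endloop
endfacet
facet normal 0.403 -0.411 0.818
outer loop
vertex 0.669 1.343 2.342
vertex 1.494 1.952 2.242
vertex 0.446 2.641 3.104
endloop
endfacet

endsolid


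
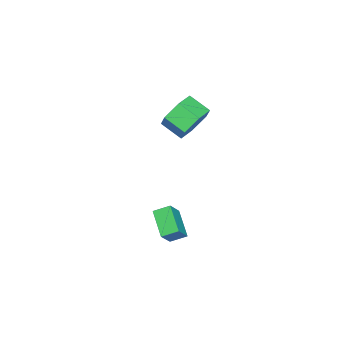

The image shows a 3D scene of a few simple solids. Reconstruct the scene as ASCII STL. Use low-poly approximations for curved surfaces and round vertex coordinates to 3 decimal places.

solid 
facet normal 0.223 0.874 -0.431
outer loop
vertex -2.042 1.911 0.774
vertex -2.479 1.581 -0.121
vertex -3.062 2.082 0.594
endloop
endfacet
facet normal -0.080 0.457 0.886
outer loop
vertex -2.042 1.911 0.774
vertex -3.062 2.082 0.594
vertex -2.323 0.809 1.317
endloop
endfacet
facet normal -0.080 0.457 0.886
outer loop
vertex -2.323 0.809 1.317
vertex -3.062 2.082 0.594
vertex -3.343 0.98 1.137
endloop
endfacet
facet normal -0.223 -0.874 0.431
outer loop
vertex -2.323 0.809 1.317
vertex -3.343 0.98 1.137
vertex -2.761 0.479 0.421
endloop
endfacet
facet normal 0.223 0.874 -0.431
outer loop
vertex -3.062 2.082 0.594
vertex -2.479 1.581 -0.121
vertex -3.499 1.752 -0.302
endloop
endfacet
facet normal -0.882 0.370 0.294
outer loop
vertex -3.062 2.082 0.594
vertex -3.499 1.752 -0.302
vertex -3.343 0.98 1.137
endloop
endfacet
facet normal -0.881 0.371 0.294
outer loop
vertex -3.343 0.98 1.137
vertex -3.499 1.752 -0.302
vertex -3.781 0.651 0.241
endloop
endfacet
facet normal -0.223 -0.875 0.430
outer loop
vertex -3.343 0.98 1.137
vertex -3.781 0.651 0.241
vertex -2.761 0.479 0.421
endloop
endfacet
facet normal 0.223 0.874 -0.431
outer loop
vertex -3.499 1.752 -0.302
vertex -2.479 1.581 -0.121
vertex -2.917 1.251 -1.017
endloop
endfacet
facet normal -0.801 -0.087 -0.592
outer loop
vertex -3.499 1.752 -0.302
vertex -2.917 1.251 -1.017
vertex -3.781 0.651 0.241
endloop
endfacet
facet normal -0.801 -0.087 -0.592
outer loop
vertex -3.781 0.651 0.241
vertex -2.917 1.251 -1.017
vertex -3.198 0.149 -0.474
endloop
endfacet
facet normal -0.224 -0.874 0.431
outer loop
vertex -3.781 0.651 0.241
vertex -3.198 0.149 -0.474
vertex -2.761 0.479 0.421
endloop
endfacet
facet normal 0.223 0.874 -0.431
outer loop
vertex -2.917 1.251 -1.017
vertex -2.479 1.581 -0.121
vertex -1.897 1.08 -0.837
endloop
endfacet
facet normal 0.080 -0.457 -0.886
outer loop
vertex -2.917 1.251 -1.017
vertex -1.897 1.08 -0.837
vertex -3.198 0.149 -0.474
endloop
endfacet
facet normal 0.080 -0.457 -0.886
outer loop
vertex -3.198 0.149 -0.474
vertex -1.897 1.08 -0.837
vertex -2.178 -0.022 -0.294
endloop
endfacet
facet normal -0.223 -0.874 0.431
outer loop
vertex -3.198 0.149 -0.474
vertex -2.178 -0.022 -0.294
vertex -2.761 0.479 0.421
endloop
endfacet
facet normal 0.223 0.875 -0.430
outer loop
vertex -1.897 1.08 -0.837
vertex -2.479 1.581 -0.121
vertex -1.459 1.409 0.059
endloop
endfacet
facet normal 0.881 -0.370 -0.295
outer loop
vertex -1.897 1.08 -0.837
vertex -1.459 1.409 0.059
vertex -2.178 -0.022 -0.294
endloop
endfacet
facet normal 0.881 -0.370 -0.293
outer loop
vertex -2.178 -0.022 -0.294
vertex -1.459 1.409 0.059
vertex -1.741 0.308 0.602
endloop
endfacet
facet normal -0.223 -0.874 0.431
outer loop
vertex -2.178 -0.022 -0.294
vertex -1.741 0.308 0.602
vertex -2.761 0.479 0.421
endloop
endfacet
facet normal 0.224 0.874 -0.431
outer loop
vertex -1.459 1.409 0.059
vertex -2.479 1.581 -0.121
vertex -2.042 1.911 0.774
endloop
endfacet
facet normal 0.801 0.087 0.592
outer loop
vertex -1.459 1.409 0.059
vertex -2.042 1.911 0.774
vertex -1.741 0.308 0.602
endloop
endfacet
facet normal 0.802 0.087 0.591
outer loop
vertex -1.741 0.308 0.602
vertex -2.042 1.911 0.774
vertex -2.323 0.809 1.317
endloop
endfacet
facet normal -0.223 -0.874 0.431
outer loop
vertex -1.741 0.308 0.602
vertex -2.323 0.809 1.317
vertex -2.761 0.479 0.421
endloop
endfacet
facet normal -0.592 0.124 -0.797
outer loop
vertex 1.801 2.314 -2.666
vertex 2.854 3.098 -3.326
vertex 2.119 1.594 -3.014
endloop
endfacet
facet normal -0.717 -0.534 0.449
outer loop
vertex 2.846 1.442 -2.034
vertex 1.801 2.314 -2.666
vertex 2.119 1.594 -3.014
endloop
endfacet
facet normal -0.592 0.124 -0.797
outer loop
vertex 2.119 1.594 -3.014
vertex 2.854 3.098 -3.326
vertex 3.172 2.379 -3.674
endloop
endfacet
facet normal 0.370 -0.836 -0.404
outer loop
vertex 3.172 2.379 -3.674
vertex 2.846 1.442 -2.034
vertex 2.119 1.594 -3.014
endloop
endfacet
facet normal -0.370 0.837 0.404
outer loop
vertex 1.801 2.314 -2.666
vertex 3.581 2.946 -2.346
vertex 2.854 3.098 -3.326
endloop
endfacet
facet normal -0.717 -0.534 0.448
outer loop
vertex 2.528 2.161 -1.686
vertex 1.801 2.314 -2.666
vertex 2.846 1.442 -2.034
endloop
endfacet
facet normal -0.370 0.836 0.405
outer loop
vertex 2.528 2.161 -1.686
vertex 3.581 2.946 -2.346
vertex 1.801 2.314 -2.666
endloop
endfacet
facet normal 0.717 0.534 -0.449
outer loop
vertex 2.854 3.098 -3.326
vertex 3.581 2.946 -2.346
vertex 3.172 2.379 -3.674
endloop
endfacet
facet normal 0.369 -0.837 -0.405
outer loop
vertex 3.899 2.226 -2.694
vertex 2.846 1.442 -2.034
vertex 3.172 2.379 -3.674
endloop
endfacet
facet normal 0.717 0.534 -0.449
outer loop
vertex 3.172 2.379 -3.674
vertex 3.581 2.946 -2.346
vertex 3.899 2.226 -2.694
endloop
endfacet
facet normal 0.592 -0.124 0.797
outer loop
vertex 3.899 2.226 -2.694
vertex 2.528 2.161 -1.686
vertex 2.846 1.442 -2.034
endloop
endfacet
facet normal 0.592 -0.124 0.797
outer loop
vertex 3.581 2.946 -2.346
vertex 2.528 2.161 -1.686
vertex 3.899 2.226 -2.694
endloop
endfacet

endsolid


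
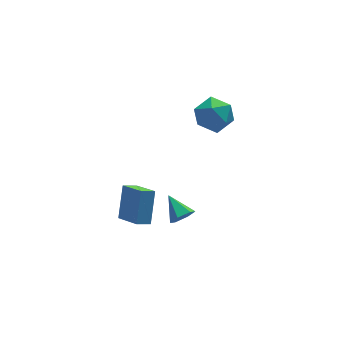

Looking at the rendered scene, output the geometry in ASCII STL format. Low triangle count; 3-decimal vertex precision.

solid 
facet normal 0.236 0.043 0.971
outer loop
vertex 1.82 -2.663 3.767
vertex 1.431 -3.799 3.912
vertex 2.586 -3.587 3.622
endloop
endfacet
facet normal 0.667 0.462 0.584
outer loop
vertex 1.82 -2.663 3.767
vertex 2.586 -3.587 3.622
vertex 2.613 -2.654 2.854
endloop
endfacet
facet normal 0.262 0.935 0.237
outer loop
vertex 1.82 -2.663 3.767
vertex 2.613 -2.654 2.854
vertex 1.475 -2.288 2.67
endloop
endfacet
facet normal -0.420 0.810 0.409
outer loop
vertex 1.82 -2.663 3.767
vertex 1.475 -2.288 2.67
vertex 0.745 -2.996 3.324
endloop
endfacet
facet normal -0.436 0.259 0.862
outer loop
vertex 1.82 -2.663 3.767
vertex 0.745 -2.996 3.324
vertex 1.431 -3.799 3.912
endloop
endfacet
facet normal 0.994 0.053 0.099
outer loop
vertex 2.613 -2.654 2.854
vertex 2.586 -3.587 3.622
vertex 2.715 -3.784 2.436
endloop
endfacet
facet normal 0.296 -0.623 0.724
outer loop
vertex 2.586 -3.587 3.622
vertex 1.431 -3.799 3.912
vertex 1.985 -4.492 3.09
endloop
endfacet
facet normal -0.790 -0.274 0.548
outer loop
vertex 1.431 -3.799 3.912
vertex 0.745 -2.996 3.324
vertex 0.847 -4.126 2.906
endloop
endfacet
facet normal -0.765 0.617 -0.186
outer loop
vertex 0.745 -2.996 3.324
vertex 1.475 -2.288 2.67
vertex 0.874 -3.193 2.138
endloop
endfacet
facet normal 0.338 0.819 -0.463
outer loop
vertex 1.475 -2.288 2.67
vertex 2.613 -2.654 2.854
vertex 2.029 -2.981 1.848
endloop
endfacet
facet normal 0.420 -0.810 -0.409
outer loop
vertex 1.64 -4.117 1.993
vertex 2.715 -3.784 2.436
vertex 1.985 -4.492 3.09
endloop
endfacet
facet normal -0.262 -0.935 -0.237
outer loop
vertex 1.64 -4.117 1.993
vertex 1.985 -4.492 3.09
vertex 0.847 -4.126 2.906
endloop
endfacet
facet normal -0.667 -0.462 -0.584
outer loop
vertex 1.64 -4.117 1.993
vertex 0.847 -4.126 2.906
vertex 0.874 -3.193 2.138
endloop
endfacet
facet normal -0.236 -0.043 -0.971
outer loop
vertex 1.64 -4.117 1.993
vertex 0.874 -3.193 2.138
vertex 2.029 -2.981 1.848
endloop
endfacet
facet normal 0.436 -0.259 -0.862
outer loop
vertex 1.64 -4.117 1.993
vertex 2.029 -2.981 1.848
vertex 2.715 -3.784 2.436
endloop
endfacet
facet normal 0.765 -0.617 0.186
outer loop
vertex 1.985 -4.492 3.09
vertex 2.715 -3.784 2.436
vertex 2.586 -3.587 3.622
endloop
endfacet
facet normal -0.338 -0.819 0.463
outer loop
vertex 0.847 -4.126 2.906
vertex 1.985 -4.492 3.09
vertex 1.431 -3.799 3.912
endloop
endfacet
facet normal -0.994 -0.053 -0.099
outer loop
vertex 0.874 -3.193 2.138
vertex 0.847 -4.126 2.906
vertex 0.745 -2.996 3.324
endloop
endfacet
facet normal -0.296 0.623 -0.724
outer loop
vertex 2.029 -2.981 1.848
vertex 0.874 -3.193 2.138
vertex 1.475 -2.288 2.67
endloop
endfacet
facet normal 0.790 0.274 -0.548
outer loop
vertex 2.715 -3.784 2.436
vertex 2.029 -2.981 1.848
vertex 2.613 -2.654 2.854
endloop
endfacet
facet normal -0.911 -0.059 0.407
outer loop
vertex -2.692 -4.224 -1.568
vertex -3.189 -2.653 -2.452
vertex -3.342 -5.34 -3.186
endloop
endfacet
facet normal 0.266 -0.840 0.473
outer loop
vertex -2.531 -5.287 -3.548
vertex -2.692 -4.224 -1.568
vertex -3.342 -5.34 -3.186
endloop
endfacet
facet normal -0.911 -0.059 0.407
outer loop
vertex -3.342 -5.34 -3.186
vertex -3.189 -2.653 -2.452
vertex -3.839 -3.769 -4.07
endloop
endfacet
facet normal -0.314 -0.539 -0.782
outer loop
vertex -3.839 -3.769 -4.07
vertex -2.531 -5.287 -3.548
vertex -3.342 -5.34 -3.186
endloop
endfacet
facet normal 0.314 0.539 0.782
outer loop
vertex -2.692 -4.224 -1.568
vertex -2.378 -2.6 -2.814
vertex -3.189 -2.653 -2.452
endloop
endfacet
facet normal 0.266 -0.840 0.473
outer loop
vertex -1.881 -4.171 -1.93
vertex -2.692 -4.224 -1.568
vertex -2.531 -5.287 -3.548
endloop
endfacet
facet normal 0.314 0.539 0.782
outer loop
vertex -1.881 -4.171 -1.93
vertex -2.378 -2.6 -2.814
vertex -2.692 -4.224 -1.568
endloop
endfacet
facet normal -0.266 0.840 -0.473
outer loop
vertex -3.189 -2.653 -2.452
vertex -2.378 -2.6 -2.814
vertex -3.839 -3.769 -4.07
endloop
endfacet
facet normal -0.314 -0.539 -0.782
outer loop
vertex -3.028 -3.716 -4.432
vertex -2.531 -5.287 -3.548
vertex -3.839 -3.769 -4.07
endloop
endfacet
facet normal -0.266 0.840 -0.473
outer loop
vertex -3.839 -3.769 -4.07
vertex -2.378 -2.6 -2.814
vertex -3.028 -3.716 -4.432
endloop
endfacet
facet normal 0.911 0.059 -0.407
outer loop
vertex -3.028 -3.716 -4.432
vertex -1.881 -4.171 -1.93
vertex -2.531 -5.287 -3.548
endloop
endfacet
facet normal 0.911 0.059 -0.407
outer loop
vertex -2.378 -2.6 -2.814
vertex -1.881 -4.171 -1.93
vertex -3.028 -3.716 -4.432
endloop
endfacet
facet normal 0.207 -0.852 -0.480
outer loop
vertex -0.155 -4.916 -3.722
vertex -0.476 -4.628 -4.372
vertex 0.284 -4.522 -4.232
endloop
endfacet
facet normal 0.656 0.209 0.726
outer loop
vertex -0.155 -4.916 -3.722
vertex 0.284 -4.522 -4.232
vertex -0.804 -3.272 -3.608
endloop
endfacet
facet normal 0.207 -0.853 -0.480
outer loop
vertex 0.284 -4.522 -4.232
vertex -0.476 -4.628 -4.372
vertex -0.036 -4.234 -4.882
endloop
endfacet
facet normal 0.737 0.673 -0.064
outer loop
vertex 0.284 -4.522 -4.232
vertex -0.036 -4.234 -4.882
vertex -0.804 -3.272 -3.608
endloop
endfacet
facet normal 0.207 -0.853 -0.480
outer loop
vertex -0.036 -4.234 -4.882
vertex -0.476 -4.628 -4.372
vertex -0.796 -4.34 -5.022
endloop
endfacet
facet normal -0.000 0.798 -0.603
outer loop
vertex -0.036 -4.234 -4.882
vertex -0.796 -4.34 -5.022
vertex -0.804 -3.272 -3.608
endloop
endfacet
facet normal 0.206 -0.853 -0.479
outer loop
vertex -0.796 -4.34 -5.022
vertex -0.476 -4.628 -4.372
vertex -1.236 -4.733 -4.511
endloop
endfacet
facet normal -0.817 0.458 -0.351
outer loop
vertex -0.796 -4.34 -5.022
vertex -1.236 -4.733 -4.511
vertex -0.804 -3.272 -3.608
endloop
endfacet
facet normal 0.206 -0.852 -0.481
outer loop
vertex -1.236 -4.733 -4.511
vertex -0.476 -4.628 -4.372
vertex -0.915 -5.022 -3.861
endloop
endfacet
facet normal -0.898 -0.007 0.440
outer loop
vertex -1.236 -4.733 -4.511
vertex -0.915 -5.022 -3.861
vertex -0.804 -3.272 -3.608
endloop
endfacet
facet normal 0.207 -0.853 -0.480
outer loop
vertex -0.915 -5.022 -3.861
vertex -0.476 -4.628 -4.372
vertex -0.155 -4.916 -3.722
endloop
endfacet
facet normal -0.161 -0.131 0.978
outer loop
vertex -0.915 -5.022 -3.861
vertex -0.155 -4.916 -3.722
vertex -0.804 -3.272 -3.608
endloop
endfacet

endsolid


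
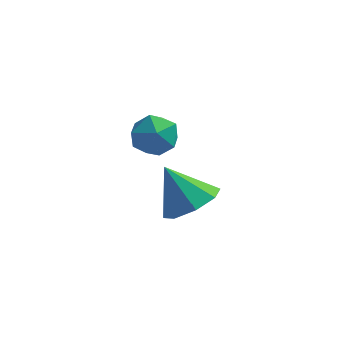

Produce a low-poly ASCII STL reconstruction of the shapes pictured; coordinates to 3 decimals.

solid 
facet normal 0.566 -0.220 -0.795
outer loop
vertex -1.786 2.836 -2.006
vertex -2.609 2.342 -2.455
vertex -2.234 3.334 -2.463
endloop
endfacet
facet normal 0.248 0.767 0.592
outer loop
vertex -1.786 2.836 -2.006
vertex -2.234 3.334 -2.463
vertex -3.571 2.718 -1.105
endloop
endfacet
facet normal 0.566 -0.220 -0.794
outer loop
vertex -2.234 3.334 -2.463
vertex -2.609 2.342 -2.455
vertex -2.902 3.251 -2.916
endloop
endfacet
facet normal -0.246 0.951 0.189
outer loop
vertex -2.234 3.334 -2.463
vertex -2.902 3.251 -2.916
vertex -3.571 2.718 -1.105
endloop
endfacet
facet normal 0.566 -0.220 -0.794
outer loop
vertex -2.902 3.251 -2.916
vertex -2.609 2.342 -2.455
vertex -3.398 2.636 -3.099
endloop
endfacet
facet normal -0.761 0.642 -0.092
outer loop
vertex -2.902 3.251 -2.916
vertex -3.398 2.636 -3.099
vertex -3.571 2.718 -1.105
endloop
endfacet
facet normal 0.566 -0.220 -0.794
outer loop
vertex -3.398 2.636 -3.099
vertex -2.609 2.342 -2.455
vertex -3.432 1.849 -2.905
endloop
endfacet
facet normal -0.996 0.022 -0.087
outer loop
vertex -3.398 2.636 -3.099
vertex -3.432 1.849 -2.905
vertex -3.571 2.718 -1.105
endloop
endfacet
facet normal 0.566 -0.221 -0.794
outer loop
vertex -3.432 1.849 -2.905
vertex -2.609 2.342 -2.455
vertex -2.984 1.351 -2.447
endloop
endfacet
facet normal -0.813 -0.546 0.201
outer loop
vertex -3.432 1.849 -2.905
vertex -2.984 1.351 -2.447
vertex -3.571 2.718 -1.105
endloop
endfacet
facet normal 0.566 -0.221 -0.794
outer loop
vertex -2.984 1.351 -2.447
vertex -2.609 2.342 -2.455
vertex -2.316 1.434 -1.994
endloop
endfacet
facet normal -0.319 -0.730 0.604
outer loop
vertex -2.984 1.351 -2.447
vertex -2.316 1.434 -1.994
vertex -3.571 2.718 -1.105
endloop
endfacet
facet normal 0.566 -0.220 -0.794
outer loop
vertex -2.316 1.434 -1.994
vertex -2.609 2.342 -2.455
vertex -1.82 2.049 -1.811
endloop
endfacet
facet normal 0.196 -0.421 0.885
outer loop
vertex -2.316 1.434 -1.994
vertex -1.82 2.049 -1.811
vertex -3.571 2.718 -1.105
endloop
endfacet
facet normal 0.566 -0.221 -0.794
outer loop
vertex -1.82 2.049 -1.811
vertex -2.609 2.342 -2.455
vertex -1.786 2.836 -2.006
endloop
endfacet
facet normal 0.431 0.199 0.880
outer loop
vertex -1.82 2.049 -1.811
vertex -1.786 2.836 -2.006
vertex -3.571 2.718 -1.105
endloop
endfacet
facet normal 0.276 0.570 0.774
outer loop
vertex -3.542 2.32 1.559
vertex -3.812 1.7 2.112
vertex -2.99 1.697 1.821
endloop
endfacet
facet normal 0.688 0.696 0.205
outer loop
vertex -3.542 2.32 1.559
vertex -2.99 1.697 1.821
vertex -2.998 1.951 0.986
endloop
endfacet
facet normal 0.265 0.905 -0.331
outer loop
vertex -3.542 2.32 1.559
vertex -2.998 1.951 0.986
vertex -3.825 2.111 0.761
endloop
endfacet
facet normal -0.408 0.908 -0.093
outer loop
vertex -3.542 2.32 1.559
vertex -3.825 2.111 0.761
vertex -4.329 1.956 1.456
endloop
endfacet
facet normal -0.401 0.701 0.590
outer loop
vertex -3.542 2.32 1.559
vertex -4.329 1.956 1.456
vertex -3.812 1.7 2.112
endloop
endfacet
facet normal 0.996 0.082 0.016
outer loop
vertex -2.998 1.951 0.986
vertex -2.99 1.697 1.821
vertex -2.931 1.104 1.184
endloop
endfacet
facet normal 0.331 -0.124 0.936
outer loop
vertex -2.99 1.697 1.821
vertex -3.812 1.7 2.112
vertex -3.435 0.949 1.879
endloop
endfacet
facet normal -0.765 0.089 0.638
outer loop
vertex -3.812 1.7 2.112
vertex -4.329 1.956 1.456
vertex -4.262 1.109 1.654
endloop
endfacet
facet normal -0.775 0.425 -0.467
outer loop
vertex -4.329 1.956 1.456
vertex -3.825 2.111 0.761
vertex -4.27 1.363 0.819
endloop
endfacet
facet normal 0.313 0.421 -0.851
outer loop
vertex -3.825 2.111 0.761
vertex -2.998 1.951 0.986
vertex -3.448 1.36 0.528
endloop
endfacet
facet normal 0.408 -0.908 0.093
outer loop
vertex -3.718 0.74 1.081
vertex -2.931 1.104 1.184
vertex -3.435 0.949 1.879
endloop
endfacet
facet normal -0.265 -0.905 0.331
outer loop
vertex -3.718 0.74 1.081
vertex -3.435 0.949 1.879
vertex -4.262 1.109 1.654
endloop
endfacet
facet normal -0.688 -0.696 -0.205
outer loop
vertex -3.718 0.74 1.081
vertex -4.262 1.109 1.654
vertex -4.27 1.363 0.819
endloop
endfacet
facet normal -0.276 -0.570 -0.774
outer loop
vertex -3.718 0.74 1.081
vertex -4.27 1.363 0.819
vertex -3.448 1.36 0.528
endloop
endfacet
facet normal 0.401 -0.701 -0.590
outer loop
vertex -3.718 0.74 1.081
vertex -3.448 1.36 0.528
vertex -2.931 1.104 1.184
endloop
endfacet
facet normal 0.775 -0.425 0.467
outer loop
vertex -3.435 0.949 1.879
vertex -2.931 1.104 1.184
vertex -2.99 1.697 1.821
endloop
endfacet
facet normal -0.313 -0.421 0.851
outer loop
vertex -4.262 1.109 1.654
vertex -3.435 0.949 1.879
vertex -3.812 1.7 2.112
endloop
endfacet
facet normal -0.996 -0.082 -0.016
outer loop
vertex -4.27 1.363 0.819
vertex -4.262 1.109 1.654
vertex -4.329 1.956 1.456
endloop
endfacet
facet normal -0.331 0.124 -0.936
outer loop
vertex -3.448 1.36 0.528
vertex -4.27 1.363 0.819
vertex -3.825 2.111 0.761
endloop
endfacet
facet normal 0.765 -0.089 -0.638
outer loop
vertex -2.931 1.104 1.184
vertex -3.448 1.36 0.528
vertex -2.998 1.951 0.986
endloop
endfacet

endsolid


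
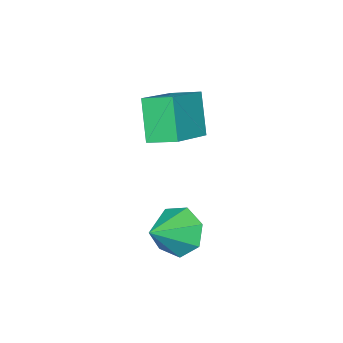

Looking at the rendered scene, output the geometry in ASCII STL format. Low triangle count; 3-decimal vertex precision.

solid 
facet normal -0.349 -0.388 0.853
outer loop
vertex 0.19 1.414 2.943
vertex -1.767 1.146 2.022
vertex 0.515 0.309 2.574
endloop
endfacet
facet normal 0.898 0.123 0.423
outer loop
vertex 1.167 1.034 0.978
vertex 0.19 1.414 2.943
vertex 0.515 0.309 2.574
endloop
endfacet
facet normal -0.349 -0.388 0.853
outer loop
vertex 0.515 0.309 2.574
vertex -1.767 1.146 2.022
vertex -1.442 0.04 1.652
endloop
endfacet
facet normal 0.269 -0.914 -0.305
outer loop
vertex -1.442 0.04 1.652
vertex 1.167 1.034 0.978
vertex 0.515 0.309 2.574
endloop
endfacet
facet normal -0.269 0.914 0.305
outer loop
vertex 0.19 1.414 2.943
vertex -1.115 1.871 0.426
vertex -1.767 1.146 2.022
endloop
endfacet
facet normal 0.898 0.122 0.423
outer loop
vertex 0.842 2.14 1.348
vertex 0.19 1.414 2.943
vertex 1.167 1.034 0.978
endloop
endfacet
facet normal -0.269 0.913 0.306
outer loop
vertex 0.842 2.14 1.348
vertex -1.115 1.871 0.426
vertex 0.19 1.414 2.943
endloop
endfacet
facet normal -0.898 -0.123 -0.423
outer loop
vertex -1.767 1.146 2.022
vertex -1.115 1.871 0.426
vertex -1.442 0.04 1.652
endloop
endfacet
facet normal 0.269 -0.913 -0.306
outer loop
vertex -0.79 0.766 0.057
vertex 1.167 1.034 0.978
vertex -1.442 0.04 1.652
endloop
endfacet
facet normal -0.898 -0.123 -0.423
outer loop
vertex -1.442 0.04 1.652
vertex -1.115 1.871 0.426
vertex -0.79 0.766 0.057
endloop
endfacet
facet normal 0.348 0.388 -0.853
outer loop
vertex -0.79 0.766 0.057
vertex 0.842 2.14 1.348
vertex 1.167 1.034 0.978
endloop
endfacet
facet normal 0.349 0.388 -0.853
outer loop
vertex -1.115 1.871 0.426
vertex 0.842 2.14 1.348
vertex -0.79 0.766 0.057
endloop
endfacet
facet normal -0.865 0.062 -0.499
outer loop
vertex 2.929 2.993 -2.49
vertex 2.481 3.43 -1.659
vertex 2.971 3.894 -2.451
endloop
endfacet
facet normal 0.863 -0.018 -0.504
outer loop
vertex 2.929 2.993 -2.49
vertex 2.971 3.894 -2.451
vertex 3.899 3.33 -0.841
endloop
endfacet
facet normal -0.865 0.062 -0.499
outer loop
vertex 2.971 3.894 -2.451
vertex 2.481 3.43 -1.659
vertex 2.644 4.446 -1.816
endloop
endfacet
facet normal 0.731 0.654 -0.192
outer loop
vertex 2.971 3.894 -2.451
vertex 2.644 4.446 -1.816
vertex 3.899 3.33 -0.841
endloop
endfacet
facet normal -0.864 0.062 -0.499
outer loop
vertex 2.644 4.446 -1.816
vertex 2.481 3.43 -1.659
vertex 2.194 4.233 -1.063
endloop
endfacet
facet normal 0.371 0.812 0.451
outer loop
vertex 2.644 4.446 -1.816
vertex 2.194 4.233 -1.063
vertex 3.899 3.33 -0.841
endloop
endfacet
facet normal -0.865 0.061 -0.499
outer loop
vertex 2.194 4.233 -1.063
vertex 2.481 3.43 -1.659
vertex 1.961 3.416 -0.759
endloop
endfacet
facet normal 0.055 0.334 0.941
outer loop
vertex 2.194 4.233 -1.063
vertex 1.961 3.416 -0.759
vertex 3.899 3.33 -0.841
endloop
endfacet
facet normal -0.865 0.062 -0.499
outer loop
vertex 1.961 3.416 -0.759
vertex 2.481 3.43 -1.659
vertex 2.119 2.61 -1.133
endloop
endfacet
facet normal 0.020 -0.418 0.908
outer loop
vertex 1.961 3.416 -0.759
vertex 2.119 2.61 -1.133
vertex 3.899 3.33 -0.841
endloop
endfacet
facet normal -0.864 0.062 -0.499
outer loop
vertex 2.119 2.61 -1.133
vertex 2.481 3.43 -1.659
vertex 2.55 2.422 -1.903
endloop
endfacet
facet normal 0.293 -0.878 0.378
outer loop
vertex 2.119 2.61 -1.133
vertex 2.55 2.422 -1.903
vertex 3.899 3.33 -0.841
endloop
endfacet
facet normal -0.865 0.061 -0.499
outer loop
vertex 2.55 2.422 -1.903
vertex 2.481 3.43 -1.659
vertex 2.929 2.993 -2.49
endloop
endfacet
facet normal 0.668 -0.701 -0.250
outer loop
vertex 2.55 2.422 -1.903
vertex 2.929 2.993 -2.49
vertex 3.899 3.33 -0.841
endloop
endfacet

endsolid


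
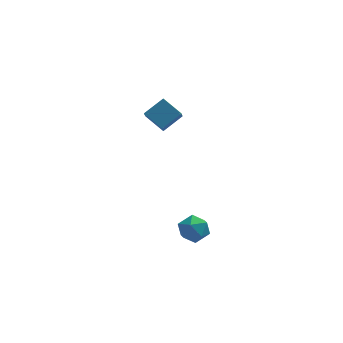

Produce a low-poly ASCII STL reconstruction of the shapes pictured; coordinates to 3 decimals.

solid 
facet normal -0.684 0.520 0.513
outer loop
vertex -2.416 3.215 1.306
vertex -1.325 3.851 2.116
vertex -2.339 4.113 0.498
endloop
endfacet
facet normal -0.728 -0.423 -0.540
outer loop
vertex -1.335 3.349 -0.256
vertex -2.416 3.215 1.306
vertex -2.339 4.113 0.498
endloop
endfacet
facet normal -0.684 0.519 0.513
outer loop
vertex -2.339 4.113 0.498
vertex -1.325 3.851 2.116
vertex -1.249 4.749 1.308
endloop
endfacet
facet normal 0.063 0.742 -0.668
outer loop
vertex -1.249 4.749 1.308
vertex -1.335 3.349 -0.256
vertex -2.339 4.113 0.498
endloop
endfacet
facet normal -0.063 -0.742 0.668
outer loop
vertex -2.416 3.215 1.306
vertex -0.321 3.087 1.362
vertex -1.325 3.851 2.116
endloop
endfacet
facet normal -0.727 -0.424 -0.540
outer loop
vertex -1.411 2.451 0.552
vertex -2.416 3.215 1.306
vertex -1.335 3.349 -0.256
endloop
endfacet
facet normal -0.063 -0.742 0.668
outer loop
vertex -1.411 2.451 0.552
vertex -0.321 3.087 1.362
vertex -2.416 3.215 1.306
endloop
endfacet
facet normal 0.728 0.424 0.539
outer loop
vertex -1.325 3.851 2.116
vertex -0.321 3.087 1.362
vertex -1.249 4.749 1.308
endloop
endfacet
facet normal 0.063 0.742 -0.668
outer loop
vertex -0.244 3.985 0.554
vertex -1.335 3.349 -0.256
vertex -1.249 4.749 1.308
endloop
endfacet
facet normal 0.727 0.424 0.540
outer loop
vertex -1.249 4.749 1.308
vertex -0.321 3.087 1.362
vertex -0.244 3.985 0.554
endloop
endfacet
facet normal 0.684 -0.519 -0.513
outer loop
vertex -0.244 3.985 0.554
vertex -1.411 2.451 0.552
vertex -1.335 3.349 -0.256
endloop
endfacet
facet normal 0.684 -0.520 -0.512
outer loop
vertex -0.321 3.087 1.362
vertex -1.411 2.451 0.552
vertex -0.244 3.985 0.554
endloop
endfacet
facet normal 0.050 0.898 0.437
outer loop
vertex -0.173 -2.753 -3.395
vertex 0.133 -3.173 -2.567
vertex 0.783 -2.883 -3.238
endloop
endfacet
facet normal 0.172 0.949 -0.264
outer loop
vertex -0.173 -2.753 -3.395
vertex 0.783 -2.883 -3.238
vertex 0.404 -3.06 -4.122
endloop
endfacet
facet normal -0.396 0.690 -0.606
outer loop
vertex -0.173 -2.753 -3.395
vertex 0.404 -3.06 -4.122
vertex -0.48 -3.459 -3.998
endloop
endfacet
facet normal -0.871 0.478 -0.116
outer loop
vertex -0.173 -2.753 -3.395
vertex -0.48 -3.459 -3.998
vertex -0.647 -3.529 -3.037
endloop
endfacet
facet normal -0.595 0.607 0.528
outer loop
vertex -0.173 -2.753 -3.395
vertex -0.647 -3.529 -3.037
vertex 0.133 -3.173 -2.567
endloop
endfacet
facet normal 0.733 0.534 -0.421
outer loop
vertex 0.404 -3.06 -4.122
vertex 0.783 -2.883 -3.238
vertex 1.067 -3.671 -3.743
endloop
endfacet
facet normal 0.535 0.452 0.714
outer loop
vertex 0.783 -2.883 -3.238
vertex 0.133 -3.173 -2.567
vertex 0.9 -3.741 -2.782
endloop
endfacet
facet normal -0.510 -0.019 0.860
outer loop
vertex 0.133 -3.173 -2.567
vertex -0.647 -3.529 -3.037
vertex 0.016 -4.14 -2.658
endloop
endfacet
facet normal -0.956 -0.228 -0.183
outer loop
vertex -0.647 -3.529 -3.037
vertex -0.48 -3.459 -3.998
vertex -0.363 -4.317 -3.542
endloop
endfacet
facet normal -0.189 0.115 -0.975
outer loop
vertex -0.48 -3.459 -3.998
vertex 0.404 -3.06 -4.122
vertex 0.287 -4.027 -4.213
endloop
endfacet
facet normal 0.871 -0.478 0.116
outer loop
vertex 0.593 -4.447 -3.385
vertex 1.067 -3.671 -3.743
vertex 0.9 -3.741 -2.782
endloop
endfacet
facet normal 0.396 -0.690 0.606
outer loop
vertex 0.593 -4.447 -3.385
vertex 0.9 -3.741 -2.782
vertex 0.016 -4.14 -2.658
endloop
endfacet
facet normal -0.172 -0.949 0.264
outer loop
vertex 0.593 -4.447 -3.385
vertex 0.016 -4.14 -2.658
vertex -0.363 -4.317 -3.542
endloop
endfacet
facet normal -0.050 -0.898 -0.437
outer loop
vertex 0.593 -4.447 -3.385
vertex -0.363 -4.317 -3.542
vertex 0.287 -4.027 -4.213
endloop
endfacet
facet normal 0.595 -0.607 -0.528
outer loop
vertex 0.593 -4.447 -3.385
vertex 0.287 -4.027 -4.213
vertex 1.067 -3.671 -3.743
endloop
endfacet
facet normal 0.956 0.228 0.183
outer loop
vertex 0.9 -3.741 -2.782
vertex 1.067 -3.671 -3.743
vertex 0.783 -2.883 -3.238
endloop
endfacet
facet normal 0.189 -0.115 0.975
outer loop
vertex 0.016 -4.14 -2.658
vertex 0.9 -3.741 -2.782
vertex 0.133 -3.173 -2.567
endloop
endfacet
facet normal -0.733 -0.534 0.421
outer loop
vertex -0.363 -4.317 -3.542
vertex 0.016 -4.14 -2.658
vertex -0.647 -3.529 -3.037
endloop
endfacet
facet normal -0.535 -0.452 -0.714
outer loop
vertex 0.287 -4.027 -4.213
vertex -0.363 -4.317 -3.542
vertex -0.48 -3.459 -3.998
endloop
endfacet
facet normal 0.510 0.019 -0.860
outer loop
vertex 1.067 -3.671 -3.743
vertex 0.287 -4.027 -4.213
vertex 0.404 -3.06 -4.122
endloop
endfacet

endsolid


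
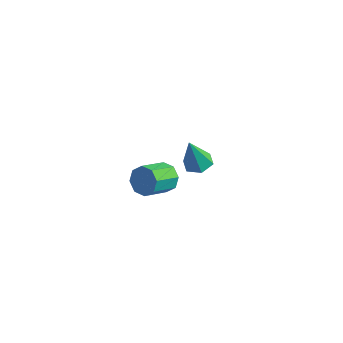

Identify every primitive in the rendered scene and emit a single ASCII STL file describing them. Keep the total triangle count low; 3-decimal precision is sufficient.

solid 
facet normal 0.108 0.900 -0.422
outer loop
vertex 0.836 -2.941 1.463
vertex 0.458 -2.572 2.154
vertex 1.275 -2.773 1.934
endloop
endfacet
facet normal 0.744 -0.354 -0.567
outer loop
vertex 0.836 -2.941 1.463
vertex 1.275 -2.773 1.934
vertex 0.66 -4.417 2.155
endloop
endfacet
facet normal 0.744 -0.354 -0.567
outer loop
vertex 0.66 -4.417 2.155
vertex 1.275 -2.773 1.934
vertex 1.099 -4.249 2.626
endloop
endfacet
facet normal -0.108 -0.900 0.422
outer loop
vertex 0.66 -4.417 2.155
vertex 1.099 -4.249 2.626
vertex 0.282 -4.048 2.846
endloop
endfacet
facet normal 0.108 0.900 -0.422
outer loop
vertex 1.275 -2.773 1.934
vertex 0.458 -2.572 2.154
vertex 1.236 -2.487 2.534
endloop
endfacet
facet normal 0.992 -0.072 0.099
outer loop
vertex 1.275 -2.773 1.934
vertex 1.236 -2.487 2.534
vertex 1.099 -4.249 2.626
endloop
endfacet
facet normal 0.992 -0.072 0.099
outer loop
vertex 1.099 -4.249 2.626
vertex 1.236 -2.487 2.534
vertex 1.06 -3.963 3.226
endloop
endfacet
facet normal -0.108 -0.900 0.422
outer loop
vertex 1.099 -4.249 2.626
vertex 1.06 -3.963 3.226
vertex 0.282 -4.048 2.846
endloop
endfacet
facet normal 0.108 0.900 -0.423
outer loop
vertex 1.236 -2.487 2.534
vertex 0.458 -2.572 2.154
vertex 0.741 -2.25 2.911
endloop
endfacet
facet normal 0.660 0.253 0.707
outer loop
vertex 1.236 -2.487 2.534
vertex 0.741 -2.25 2.911
vertex 1.06 -3.963 3.226
endloop
endfacet
facet normal 0.660 0.253 0.707
outer loop
vertex 1.06 -3.963 3.226
vertex 0.741 -2.25 2.911
vertex 0.565 -3.727 3.604
endloop
endfacet
facet normal -0.107 -0.900 0.421
outer loop
vertex 1.06 -3.963 3.226
vertex 0.565 -3.727 3.604
vertex 0.282 -4.048 2.846
endloop
endfacet
facet normal 0.106 0.900 -0.423
outer loop
vertex 0.741 -2.25 2.911
vertex 0.458 -2.572 2.154
vertex 0.08 -2.203 2.845
endloop
endfacet
facet normal -0.059 0.430 0.901
outer loop
vertex 0.741 -2.25 2.911
vertex 0.08 -2.203 2.845
vertex 0.565 -3.727 3.604
endloop
endfacet
facet normal -0.060 0.430 0.901
outer loop
vertex 0.565 -3.727 3.604
vertex 0.08 -2.203 2.845
vertex -0.096 -3.679 3.537
endloop
endfacet
facet normal -0.108 -0.900 0.422
outer loop
vertex 0.565 -3.727 3.604
vertex -0.096 -3.679 3.537
vertex 0.282 -4.048 2.846
endloop
endfacet
facet normal 0.108 0.900 -0.422
outer loop
vertex 0.08 -2.203 2.845
vertex 0.458 -2.572 2.154
vertex -0.359 -2.371 2.374
endloop
endfacet
facet normal -0.744 0.354 0.567
outer loop
vertex 0.08 -2.203 2.845
vertex -0.359 -2.371 2.374
vertex -0.096 -3.679 3.537
endloop
endfacet
facet normal -0.744 0.354 0.567
outer loop
vertex -0.096 -3.679 3.537
vertex -0.359 -2.371 2.374
vertex -0.535 -3.847 3.066
endloop
endfacet
facet normal -0.108 -0.900 0.422
outer loop
vertex -0.096 -3.679 3.537
vertex -0.535 -3.847 3.066
vertex 0.282 -4.048 2.846
endloop
endfacet
facet normal 0.108 0.900 -0.422
outer loop
vertex -0.359 -2.371 2.374
vertex 0.458 -2.572 2.154
vertex -0.32 -2.657 1.774
endloop
endfacet
facet normal -0.992 0.072 -0.099
outer loop
vertex -0.359 -2.371 2.374
vertex -0.32 -2.657 1.774
vertex -0.535 -3.847 3.066
endloop
endfacet
facet normal -0.992 0.072 -0.099
outer loop
vertex -0.535 -3.847 3.066
vertex -0.32 -2.657 1.774
vertex -0.496 -4.133 2.466
endloop
endfacet
facet normal -0.108 -0.900 0.422
outer loop
vertex -0.535 -3.847 3.066
vertex -0.496 -4.133 2.466
vertex 0.282 -4.048 2.846
endloop
endfacet
facet normal 0.107 0.900 -0.421
outer loop
vertex -0.32 -2.657 1.774
vertex 0.458 -2.572 2.154
vertex 0.175 -2.893 1.396
endloop
endfacet
facet normal -0.660 -0.253 -0.707
outer loop
vertex -0.32 -2.657 1.774
vertex 0.175 -2.893 1.396
vertex -0.496 -4.133 2.466
endloop
endfacet
facet normal -0.660 -0.253 -0.707
outer loop
vertex -0.496 -4.133 2.466
vertex 0.175 -2.893 1.396
vertex -0.001 -4.37 2.089
endloop
endfacet
facet normal -0.108 -0.900 0.423
outer loop
vertex -0.496 -4.133 2.466
vertex -0.001 -4.37 2.089
vertex 0.282 -4.048 2.846
endloop
endfacet
facet normal 0.108 0.900 -0.422
outer loop
vertex 0.175 -2.893 1.396
vertex 0.458 -2.572 2.154
vertex 0.836 -2.941 1.463
endloop
endfacet
facet normal 0.060 -0.430 -0.901
outer loop
vertex 0.175 -2.893 1.396
vertex 0.836 -2.941 1.463
vertex -0.001 -4.37 2.089
endloop
endfacet
facet normal 0.059 -0.430 -0.901
outer loop
vertex -0.001 -4.37 2.089
vertex 0.836 -2.941 1.463
vertex 0.66 -4.417 2.155
endloop
endfacet
facet normal -0.106 -0.900 0.423
outer loop
vertex -0.001 -4.37 2.089
vertex 0.66 -4.417 2.155
vertex 0.282 -4.048 2.846
endloop
endfacet
facet normal 0.097 0.267 -0.959
outer loop
vertex -1.101 3.498 -2.15
vertex -1.909 3.247 -2.302
vertex -1.749 4.057 -2.06
endloop
endfacet
facet normal 0.579 0.579 0.574
outer loop
vertex -1.101 3.498 -2.15
vertex -1.749 4.057 -2.06
vertex -2.111 2.693 -0.318
endloop
endfacet
facet normal 0.097 0.267 -0.959
outer loop
vertex -1.749 4.057 -2.06
vertex -1.909 3.247 -2.302
vertex -2.557 3.806 -2.212
endloop
endfacet
facet normal -0.341 0.773 0.535
outer loop
vertex -1.749 4.057 -2.06
vertex -2.557 3.806 -2.212
vertex -2.111 2.693 -0.318
endloop
endfacet
facet normal 0.097 0.267 -0.959
outer loop
vertex -2.557 3.806 -2.212
vertex -1.909 3.247 -2.302
vertex -2.718 2.996 -2.454
endloop
endfacet
facet normal -0.953 0.104 0.286
outer loop
vertex -2.557 3.806 -2.212
vertex -2.718 2.996 -2.454
vertex -2.111 2.693 -0.318
endloop
endfacet
facet normal 0.097 0.269 -0.958
outer loop
vertex -2.718 2.996 -2.454
vertex -1.909 3.247 -2.302
vertex -2.07 2.438 -2.545
endloop
endfacet
facet normal -0.645 -0.761 0.075
outer loop
vertex -2.718 2.996 -2.454
vertex -2.07 2.438 -2.545
vertex -2.111 2.693 -0.318
endloop
endfacet
facet normal 0.098 0.268 -0.958
outer loop
vertex -2.07 2.438 -2.545
vertex -1.909 3.247 -2.302
vertex -1.261 2.689 -2.392
endloop
endfacet
facet normal 0.275 -0.955 0.114
outer loop
vertex -2.07 2.438 -2.545
vertex -1.261 2.689 -2.392
vertex -2.111 2.693 -0.318
endloop
endfacet
facet normal 0.097 0.268 -0.959
outer loop
vertex -1.261 2.689 -2.392
vertex -1.909 3.247 -2.302
vertex -1.101 3.498 -2.15
endloop
endfacet
facet normal 0.887 -0.284 0.364
outer loop
vertex -1.261 2.689 -2.392
vertex -1.101 3.498 -2.15
vertex -2.111 2.693 -0.318
endloop
endfacet

endsolid


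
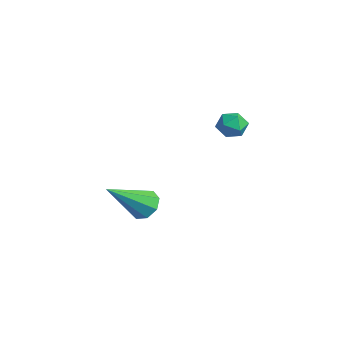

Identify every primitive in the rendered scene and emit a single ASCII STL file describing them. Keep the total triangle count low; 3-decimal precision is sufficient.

solid 
facet normal -0.113 0.759 -0.642
outer loop
vertex -0.857 -0.295 -1.151
vertex -1.224 -0.726 -1.596
vertex -1.398 -0.29 -1.05
endloop
endfacet
facet normal 0.171 0.404 0.898
outer loop
vertex -0.857 -0.295 -1.151
vertex -1.398 -0.29 -1.05
vertex -0.976 -2.394 -0.184
endloop
endfacet
facet normal -0.112 0.759 -0.642
outer loop
vertex -1.398 -0.29 -1.05
vertex -1.224 -0.726 -1.596
vertex -1.838 -0.54 -1.269
endloop
endfacet
facet normal -0.535 0.228 0.814
outer loop
vertex -1.398 -0.29 -1.05
vertex -1.838 -0.54 -1.269
vertex -0.976 -2.394 -0.184
endloop
endfacet
facet normal -0.112 0.758 -0.642
outer loop
vertex -1.838 -0.54 -1.269
vertex -1.224 -0.726 -1.596
vertex -1.918 -0.899 -1.679
endloop
endfacet
facet normal -0.908 -0.211 0.362
outer loop
vertex -1.838 -0.54 -1.269
vertex -1.918 -0.899 -1.679
vertex -0.976 -2.394 -0.184
endloop
endfacet
facet normal -0.113 0.759 -0.641
outer loop
vertex -1.918 -0.899 -1.679
vertex -1.224 -0.726 -1.596
vertex -1.591 -1.156 -2.041
endloop
endfacet
facet normal -0.730 -0.655 -0.195
outer loop
vertex -1.918 -0.899 -1.679
vertex -1.591 -1.156 -2.041
vertex -0.976 -2.394 -0.184
endloop
endfacet
facet normal -0.112 0.759 -0.641
outer loop
vertex -1.591 -1.156 -2.041
vertex -1.224 -0.726 -1.596
vertex -1.049 -1.161 -2.142
endloop
endfacet
facet normal -0.106 -0.843 -0.527
outer loop
vertex -1.591 -1.156 -2.041
vertex -1.049 -1.161 -2.142
vertex -0.976 -2.394 -0.184
endloop
endfacet
facet normal -0.113 0.759 -0.641
outer loop
vertex -1.049 -1.161 -2.142
vertex -1.224 -0.726 -1.596
vertex -0.61 -0.911 -1.923
endloop
endfacet
facet normal 0.600 -0.667 -0.442
outer loop
vertex -1.049 -1.161 -2.142
vertex -0.61 -0.911 -1.923
vertex -0.976 -2.394 -0.184
endloop
endfacet
facet normal -0.113 0.758 -0.642
outer loop
vertex -0.61 -0.911 -1.923
vertex -1.224 -0.726 -1.596
vertex -0.53 -0.552 -1.513
endloop
endfacet
facet normal 0.974 -0.228 0.010
outer loop
vertex -0.61 -0.911 -1.923
vertex -0.53 -0.552 -1.513
vertex -0.976 -2.394 -0.184
endloop
endfacet
facet normal -0.114 0.759 -0.641
outer loop
vertex -0.53 -0.552 -1.513
vertex -1.224 -0.726 -1.596
vertex -0.857 -0.295 -1.151
endloop
endfacet
facet normal 0.796 0.216 0.566
outer loop
vertex -0.53 -0.552 -1.513
vertex -0.857 -0.295 -1.151
vertex -0.976 -2.394 -0.184
endloop
endfacet
facet normal 0.183 0.879 -0.441
outer loop
vertex -1.719 3.589 0.845
vertex -2.303 3.837 1.097
vertex -1.724 3.896 1.455
endloop
endfacet
facet normal 0.792 0.548 -0.269
outer loop
vertex -1.719 3.589 0.845
vertex -1.724 3.896 1.455
vertex -1.36 3.325 1.363
endloop
endfacet
facet normal 0.798 -0.085 -0.596
outer loop
vertex -1.719 3.589 0.845
vertex -1.36 3.325 1.363
vertex -1.714 2.913 0.948
endloop
endfacet
facet normal 0.193 -0.146 -0.970
outer loop
vertex -1.719 3.589 0.845
vertex -1.714 2.913 0.948
vertex -2.297 3.23 0.784
endloop
endfacet
facet normal -0.187 0.449 -0.874
outer loop
vertex -1.719 3.589 0.845
vertex -2.297 3.23 0.784
vertex -2.303 3.837 1.097
endloop
endfacet
facet normal 0.789 0.433 0.436
outer loop
vertex -1.36 3.325 1.363
vertex -1.724 3.896 1.455
vertex -1.723 3.41 1.936
endloop
endfacet
facet normal -0.196 0.968 0.157
outer loop
vertex -1.724 3.896 1.455
vertex -2.303 3.837 1.097
vertex -2.306 3.727 1.772
endloop
endfacet
facet normal -0.794 0.272 -0.543
outer loop
vertex -2.303 3.837 1.097
vertex -2.297 3.23 0.784
vertex -2.66 3.315 1.357
endloop
endfacet
facet normal -0.180 -0.692 -0.699
outer loop
vertex -2.297 3.23 0.784
vertex -1.714 2.913 0.948
vertex -2.296 2.744 1.265
endloop
endfacet
facet normal 0.800 -0.593 -0.093
outer loop
vertex -1.714 2.913 0.948
vertex -1.36 3.325 1.363
vertex -1.717 2.803 1.623
endloop
endfacet
facet normal -0.193 0.146 0.970
outer loop
vertex -2.301 3.051 1.875
vertex -1.723 3.41 1.936
vertex -2.306 3.727 1.772
endloop
endfacet
facet normal -0.798 0.085 0.596
outer loop
vertex -2.301 3.051 1.875
vertex -2.306 3.727 1.772
vertex -2.66 3.315 1.357
endloop
endfacet
facet normal -0.792 -0.548 0.269
outer loop
vertex -2.301 3.051 1.875
vertex -2.66 3.315 1.357
vertex -2.296 2.744 1.265
endloop
endfacet
facet normal -0.183 -0.879 0.441
outer loop
vertex -2.301 3.051 1.875
vertex -2.296 2.744 1.265
vertex -1.717 2.803 1.623
endloop
endfacet
facet normal 0.187 -0.449 0.874
outer loop
vertex -2.301 3.051 1.875
vertex -1.717 2.803 1.623
vertex -1.723 3.41 1.936
endloop
endfacet
facet normal 0.180 0.692 0.699
outer loop
vertex -2.306 3.727 1.772
vertex -1.723 3.41 1.936
vertex -1.724 3.896 1.455
endloop
endfacet
facet normal -0.800 0.593 0.093
outer loop
vertex -2.66 3.315 1.357
vertex -2.306 3.727 1.772
vertex -2.303 3.837 1.097
endloop
endfacet
facet normal -0.789 -0.433 -0.436
outer loop
vertex -2.296 2.744 1.265
vertex -2.66 3.315 1.357
vertex -2.297 3.23 0.784
endloop
endfacet
facet normal 0.196 -0.968 -0.157
outer loop
vertex -1.717 2.803 1.623
vertex -2.296 2.744 1.265
vertex -1.714 2.913 0.948
endloop
endfacet
facet normal 0.794 -0.272 0.543
outer loop
vertex -1.723 3.41 1.936
vertex -1.717 2.803 1.623
vertex -1.36 3.325 1.363
endloop
endfacet

endsolid
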